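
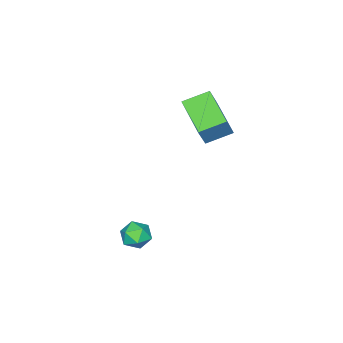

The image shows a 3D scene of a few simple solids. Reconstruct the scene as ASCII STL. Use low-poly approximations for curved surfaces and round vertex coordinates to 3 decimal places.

solid 
facet normal -0.504 -0.096 -0.858
outer loop
vertex -2.997 -0.994 1.69
vertex -1.994 0.692 0.913
vertex -1.973 -1.837 1.183
endloop
endfacet
facet normal -0.475 -0.799 0.368
outer loop
vertex -1.206 -1.692 2.487
vertex -2.997 -0.994 1.69
vertex -1.973 -1.837 1.183
endloop
endfacet
facet normal -0.505 -0.096 -0.858
outer loop
vertex -1.973 -1.837 1.183
vertex -1.994 0.692 0.913
vertex -0.97 -0.152 0.405
endloop
endfacet
facet normal 0.721 -0.594 -0.358
outer loop
vertex -0.97 -0.152 0.405
vertex -1.206 -1.692 2.487
vertex -1.973 -1.837 1.183
endloop
endfacet
facet normal -0.721 0.594 0.358
outer loop
vertex -2.997 -0.994 1.69
vertex -1.227 0.837 2.217
vertex -1.994 0.692 0.913
endloop
endfacet
facet normal -0.475 -0.799 0.369
outer loop
vertex -2.23 -0.848 2.995
vertex -2.997 -0.994 1.69
vertex -1.206 -1.692 2.487
endloop
endfacet
facet normal -0.721 0.594 0.357
outer loop
vertex -2.23 -0.848 2.995
vertex -1.227 0.837 2.217
vertex -2.997 -0.994 1.69
endloop
endfacet
facet normal 0.476 0.799 -0.369
outer loop
vertex -1.994 0.692 0.913
vertex -1.227 0.837 2.217
vertex -0.97 -0.152 0.405
endloop
endfacet
facet normal 0.721 -0.594 -0.357
outer loop
vertex -0.203 -0.006 1.71
vertex -1.206 -1.692 2.487
vertex -0.97 -0.152 0.405
endloop
endfacet
facet normal 0.475 0.799 -0.369
outer loop
vertex -0.97 -0.152 0.405
vertex -1.227 0.837 2.217
vertex -0.203 -0.006 1.71
endloop
endfacet
facet normal 0.504 0.095 0.858
outer loop
vertex -0.203 -0.006 1.71
vertex -2.23 -0.848 2.995
vertex -1.206 -1.692 2.487
endloop
endfacet
facet normal 0.504 0.096 0.858
outer loop
vertex -1.227 0.837 2.217
vertex -2.23 -0.848 2.995
vertex -0.203 -0.006 1.71
endloop
endfacet
facet normal -0.986 -0.107 -0.127
outer loop
vertex 3.332 -0.221 -3.419
vertex 3.353 -0.903 -3.004
vertex 3.229 -0.21 -2.627
endloop
endfacet
facet normal -0.805 0.583 -0.113
outer loop
vertex 3.332 -0.221 -3.419
vertex 3.229 -0.21 -2.627
vertex 3.682 0.347 -2.979
endloop
endfacet
facet normal -0.332 0.697 -0.636
outer loop
vertex 3.332 -0.221 -3.419
vertex 3.682 0.347 -2.979
vertex 4.085 -0.003 -3.573
endloop
endfacet
facet normal -0.221 0.078 -0.972
outer loop
vertex 3.332 -0.221 -3.419
vertex 4.085 -0.003 -3.573
vertex 3.882 -0.775 -3.589
endloop
endfacet
facet normal -0.626 -0.419 -0.658
outer loop
vertex 3.332 -0.221 -3.419
vertex 3.882 -0.775 -3.589
vertex 3.353 -0.903 -3.004
endloop
endfacet
facet normal -0.481 0.713 0.509
outer loop
vertex 3.682 0.347 -2.979
vertex 3.229 -0.21 -2.627
vertex 3.918 0.015 -2.291
endloop
endfacet
facet normal -0.775 -0.403 0.487
outer loop
vertex 3.229 -0.21 -2.627
vertex 3.353 -0.903 -3.004
vertex 3.715 -0.757 -2.307
endloop
endfacet
facet normal -0.192 -0.908 -0.372
outer loop
vertex 3.353 -0.903 -3.004
vertex 3.882 -0.775 -3.589
vertex 4.118 -1.107 -2.901
endloop
endfacet
facet normal 0.463 -0.104 -0.880
outer loop
vertex 3.882 -0.775 -3.589
vertex 4.085 -0.003 -3.573
vertex 4.571 -0.55 -3.253
endloop
endfacet
facet normal 0.285 0.898 -0.336
outer loop
vertex 4.085 -0.003 -3.573
vertex 3.682 0.347 -2.979
vertex 4.447 0.143 -2.876
endloop
endfacet
facet normal 0.221 -0.078 0.972
outer loop
vertex 4.468 -0.539 -2.461
vertex 3.918 0.015 -2.291
vertex 3.715 -0.757 -2.307
endloop
endfacet
facet normal 0.332 -0.697 0.636
outer loop
vertex 4.468 -0.539 -2.461
vertex 3.715 -0.757 -2.307
vertex 4.118 -1.107 -2.901
endloop
endfacet
facet normal 0.805 -0.583 0.113
outer loop
vertex 4.468 -0.539 -2.461
vertex 4.118 -1.107 -2.901
vertex 4.571 -0.55 -3.253
endloop
endfacet
facet normal 0.986 0.107 0.127
outer loop
vertex 4.468 -0.539 -2.461
vertex 4.571 -0.55 -3.253
vertex 4.447 0.143 -2.876
endloop
endfacet
facet normal 0.626 0.419 0.658
outer loop
vertex 4.468 -0.539 -2.461
vertex 4.447 0.143 -2.876
vertex 3.918 0.015 -2.291
endloop
endfacet
facet normal -0.463 0.104 0.880
outer loop
vertex 3.715 -0.757 -2.307
vertex 3.918 0.015 -2.291
vertex 3.229 -0.21 -2.627
endloop
endfacet
facet normal -0.285 -0.898 0.336
outer loop
vertex 4.118 -1.107 -2.901
vertex 3.715 -0.757 -2.307
vertex 3.353 -0.903 -3.004
endloop
endfacet
facet normal 0.481 -0.713 -0.509
outer loop
vertex 4.571 -0.55 -3.253
vertex 4.118 -1.107 -2.901
vertex 3.882 -0.775 -3.589
endloop
endfacet
facet normal 0.775 0.403 -0.487
outer loop
vertex 4.447 0.143 -2.876
vertex 4.571 -0.55 -3.253
vertex 4.085 -0.003 -3.573
endloop
endfacet
facet normal 0.192 0.908 0.372
outer loop
vertex 3.918 0.015 -2.291
vertex 4.447 0.143 -2.876
vertex 3.682 0.347 -2.979
endloop
endfacet

endsolid


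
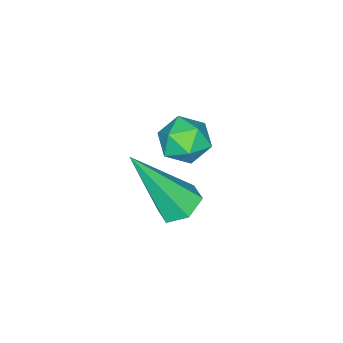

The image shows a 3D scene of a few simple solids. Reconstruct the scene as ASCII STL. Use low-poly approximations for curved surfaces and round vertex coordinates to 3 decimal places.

solid 
facet normal -0.585 0.074 0.808
outer loop
vertex 0.031 -1.63 -1.224
vertex 0.38 -2.081 -0.93
vertex 0.54 -1.462 -0.871
endloop
endfacet
facet normal -0.550 0.696 0.461
outer loop
vertex 0.031 -1.63 -1.224
vertex 0.54 -1.462 -0.871
vertex 0.431 -1.175 -1.434
endloop
endfacet
facet normal -0.780 0.591 -0.205
outer loop
vertex 0.031 -1.63 -1.224
vertex 0.431 -1.175 -1.434
vertex 0.204 -1.616 -1.841
endloop
endfacet
facet normal -0.958 -0.097 -0.271
outer loop
vertex 0.031 -1.63 -1.224
vertex 0.204 -1.616 -1.841
vertex 0.173 -2.176 -1.53
endloop
endfacet
facet normal -0.837 -0.417 0.355
outer loop
vertex 0.031 -1.63 -1.224
vertex 0.173 -2.176 -1.53
vertex 0.38 -2.081 -0.93
endloop
endfacet
facet normal 0.135 0.893 0.429
outer loop
vertex 0.431 -1.175 -1.434
vertex 0.54 -1.462 -0.871
vertex 1.027 -1.344 -1.27
endloop
endfacet
facet normal 0.080 -0.115 0.990
outer loop
vertex 0.54 -1.462 -0.871
vertex 0.38 -2.081 -0.93
vertex 0.996 -1.904 -0.959
endloop
endfacet
facet normal -0.328 -0.909 0.257
outer loop
vertex 0.38 -2.081 -0.93
vertex 0.173 -2.176 -1.53
vertex 0.769 -2.345 -1.366
endloop
endfacet
facet normal -0.525 -0.391 -0.756
outer loop
vertex 0.173 -2.176 -1.53
vertex 0.204 -1.616 -1.841
vertex 0.66 -2.058 -1.929
endloop
endfacet
facet normal -0.238 0.722 -0.650
outer loop
vertex 0.204 -1.616 -1.841
vertex 0.431 -1.175 -1.434
vertex 0.82 -1.439 -1.87
endloop
endfacet
facet normal 0.958 0.097 0.271
outer loop
vertex 1.169 -1.89 -1.576
vertex 1.027 -1.344 -1.27
vertex 0.996 -1.904 -0.959
endloop
endfacet
facet normal 0.780 -0.591 0.205
outer loop
vertex 1.169 -1.89 -1.576
vertex 0.996 -1.904 -0.959
vertex 0.769 -2.345 -1.366
endloop
endfacet
facet normal 0.550 -0.696 -0.461
outer loop
vertex 1.169 -1.89 -1.576
vertex 0.769 -2.345 -1.366
vertex 0.66 -2.058 -1.929
endloop
endfacet
facet normal 0.585 -0.074 -0.808
outer loop
vertex 1.169 -1.89 -1.576
vertex 0.66 -2.058 -1.929
vertex 0.82 -1.439 -1.87
endloop
endfacet
facet normal 0.837 0.417 -0.355
outer loop
vertex 1.169 -1.89 -1.576
vertex 0.82 -1.439 -1.87
vertex 1.027 -1.344 -1.27
endloop
endfacet
facet normal 0.525 0.391 0.756
outer loop
vertex 0.996 -1.904 -0.959
vertex 1.027 -1.344 -1.27
vertex 0.54 -1.462 -0.871
endloop
endfacet
facet normal 0.238 -0.722 0.650
outer loop
vertex 0.769 -2.345 -1.366
vertex 0.996 -1.904 -0.959
vertex 0.38 -2.081 -0.93
endloop
endfacet
facet normal -0.135 -0.893 -0.429
outer loop
vertex 0.66 -2.058 -1.929
vertex 0.769 -2.345 -1.366
vertex 0.173 -2.176 -1.53
endloop
endfacet
facet normal -0.080 0.115 -0.990
outer loop
vertex 0.82 -1.439 -1.87
vertex 0.66 -2.058 -1.929
vertex 0.204 -1.616 -1.841
endloop
endfacet
facet normal 0.328 0.909 -0.257
outer loop
vertex 1.027 -1.344 -1.27
vertex 0.82 -1.439 -1.87
vertex 0.431 -1.175 -1.434
endloop
endfacet
facet normal -0.291 0.437 -0.851
outer loop
vertex 0.722 -1.555 -4.074
vertex 0.386 -2.024 -4.2
vertex 0.161 -1.574 -3.892
endloop
endfacet
facet normal 0.173 0.770 0.614
outer loop
vertex 0.722 -1.555 -4.074
vertex 0.161 -1.574 -3.892
vertex 0.994 -2.936 -2.42
endloop
endfacet
facet normal -0.292 0.437 -0.851
outer loop
vertex 0.161 -1.574 -3.892
vertex 0.386 -2.024 -4.2
vertex -0.175 -2.042 -4.017
endloop
endfacet
facet normal -0.677 0.308 0.668
outer loop
vertex 0.161 -1.574 -3.892
vertex -0.175 -2.042 -4.017
vertex 0.994 -2.936 -2.42
endloop
endfacet
facet normal -0.292 0.436 -0.851
outer loop
vertex -0.175 -2.042 -4.017
vertex 0.386 -2.024 -4.2
vertex 0.05 -2.493 -4.325
endloop
endfacet
facet normal -0.783 -0.566 0.257
outer loop
vertex -0.175 -2.042 -4.017
vertex 0.05 -2.493 -4.325
vertex 0.994 -2.936 -2.42
endloop
endfacet
facet normal -0.291 0.436 -0.852
outer loop
vertex 0.05 -2.493 -4.325
vertex 0.386 -2.024 -4.2
vertex 0.611 -2.474 -4.507
endloop
endfacet
facet normal -0.035 -0.977 -0.210
outer loop
vertex 0.05 -2.493 -4.325
vertex 0.611 -2.474 -4.507
vertex 0.994 -2.936 -2.42
endloop
endfacet
facet normal -0.290 0.436 -0.852
outer loop
vertex 0.611 -2.474 -4.507
vertex 0.386 -2.024 -4.2
vertex 0.947 -2.006 -4.382
endloop
endfacet
facet normal 0.816 -0.515 -0.264
outer loop
vertex 0.611 -2.474 -4.507
vertex 0.947 -2.006 -4.382
vertex 0.994 -2.936 -2.42
endloop
endfacet
facet normal -0.290 0.437 -0.851
outer loop
vertex 0.947 -2.006 -4.382
vertex 0.386 -2.024 -4.2
vertex 0.722 -1.555 -4.074
endloop
endfacet
facet normal 0.922 0.359 0.148
outer loop
vertex 0.947 -2.006 -4.382
vertex 0.722 -1.555 -4.074
vertex 0.994 -2.936 -2.42
endloop
endfacet

endsolid


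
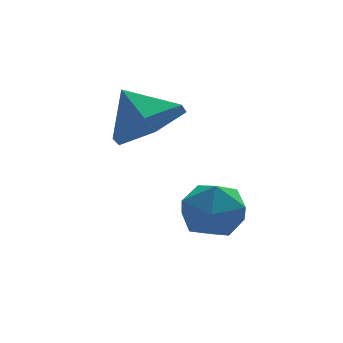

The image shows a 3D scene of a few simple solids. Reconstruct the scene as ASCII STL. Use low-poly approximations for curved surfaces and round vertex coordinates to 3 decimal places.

solid 
facet normal 0.367 -0.651 -0.664
outer loop
vertex 2.195 1.742 1.267
vertex 1.665 2.075 0.648
vertex 2.47 2.41 0.764
endloop
endfacet
facet normal 0.497 0.382 0.779
outer loop
vertex 2.195 1.742 1.267
vertex 2.47 2.41 0.764
vertex 1.275 2.765 1.352
endloop
endfacet
facet normal 0.367 -0.652 -0.664
outer loop
vertex 2.47 2.41 0.764
vertex 1.665 2.075 0.648
vertex 1.94 2.742 0.145
endloop
endfacet
facet normal 0.361 0.915 0.181
outer loop
vertex 2.47 2.41 0.764
vertex 1.94 2.742 0.145
vertex 1.275 2.765 1.352
endloop
endfacet
facet normal 0.366 -0.652 -0.664
outer loop
vertex 1.94 2.742 0.145
vertex 1.665 2.075 0.648
vertex 1.134 2.407 0.029
endloop
endfacet
facet normal -0.349 0.913 -0.210
outer loop
vertex 1.94 2.742 0.145
vertex 1.134 2.407 0.029
vertex 1.275 2.765 1.352
endloop
endfacet
facet normal 0.367 -0.651 -0.664
outer loop
vertex 1.134 2.407 0.029
vertex 1.665 2.075 0.648
vertex 0.859 1.739 0.532
endloop
endfacet
facet normal -0.926 0.378 -0.004
outer loop
vertex 1.134 2.407 0.029
vertex 0.859 1.739 0.532
vertex 1.275 2.765 1.352
endloop
endfacet
facet normal 0.367 -0.652 -0.664
outer loop
vertex 0.859 1.739 0.532
vertex 1.665 2.075 0.648
vertex 1.389 1.407 1.151
endloop
endfacet
facet normal -0.790 -0.154 0.594
outer loop
vertex 0.859 1.739 0.532
vertex 1.389 1.407 1.151
vertex 1.275 2.765 1.352
endloop
endfacet
facet normal 0.366 -0.652 -0.664
outer loop
vertex 1.389 1.407 1.151
vertex 1.665 2.075 0.648
vertex 2.195 1.742 1.267
endloop
endfacet
facet normal -0.078 -0.152 0.985
outer loop
vertex 1.389 1.407 1.151
vertex 2.195 1.742 1.267
vertex 1.275 2.765 1.352
endloop
endfacet
facet normal 0.255 0.432 0.865
outer loop
vertex 2.399 1.31 -0.7
vertex 2.565 0.65 -0.419
vertex 3.081 1.042 -0.767
endloop
endfacet
facet normal 0.374 0.872 0.315
outer loop
vertex 2.399 1.31 -0.7
vertex 3.081 1.042 -0.767
vertex 2.763 1.384 -1.336
endloop
endfacet
facet normal -0.244 0.969 -0.027
outer loop
vertex 2.399 1.31 -0.7
vertex 2.763 1.384 -1.336
vertex 2.049 1.204 -1.339
endloop
endfacet
facet normal -0.746 0.588 0.311
outer loop
vertex 2.399 1.31 -0.7
vertex 2.049 1.204 -1.339
vertex 1.927 0.75 -0.773
endloop
endfacet
facet normal -0.438 0.257 0.862
outer loop
vertex 2.399 1.31 -0.7
vertex 1.927 0.75 -0.773
vertex 2.565 0.65 -0.419
endloop
endfacet
facet normal 0.826 0.548 -0.132
outer loop
vertex 2.763 1.384 -1.336
vertex 3.081 1.042 -0.767
vertex 3.153 0.77 -1.447
endloop
endfacet
facet normal 0.634 -0.162 0.756
outer loop
vertex 3.081 1.042 -0.767
vertex 2.565 0.65 -0.419
vertex 3.031 0.316 -0.881
endloop
endfacet
facet normal -0.487 -0.445 0.752
outer loop
vertex 2.565 0.65 -0.419
vertex 1.927 0.75 -0.773
vertex 2.317 0.136 -0.884
endloop
endfacet
facet normal -0.986 0.090 -0.140
outer loop
vertex 1.927 0.75 -0.773
vertex 2.049 1.204 -1.339
vertex 1.999 0.478 -1.453
endloop
endfacet
facet normal -0.175 0.706 -0.687
outer loop
vertex 2.049 1.204 -1.339
vertex 2.763 1.384 -1.336
vertex 2.515 0.87 -1.801
endloop
endfacet
facet normal 0.746 -0.588 -0.311
outer loop
vertex 2.681 0.21 -1.52
vertex 3.153 0.77 -1.447
vertex 3.031 0.316 -0.881
endloop
endfacet
facet normal 0.244 -0.969 0.027
outer loop
vertex 2.681 0.21 -1.52
vertex 3.031 0.316 -0.881
vertex 2.317 0.136 -0.884
endloop
endfacet
facet normal -0.374 -0.872 -0.315
outer loop
vertex 2.681 0.21 -1.52
vertex 2.317 0.136 -0.884
vertex 1.999 0.478 -1.453
endloop
endfacet
facet normal -0.255 -0.432 -0.865
outer loop
vertex 2.681 0.21 -1.52
vertex 1.999 0.478 -1.453
vertex 2.515 0.87 -1.801
endloop
endfacet
facet normal 0.438 -0.257 -0.862
outer loop
vertex 2.681 0.21 -1.52
vertex 2.515 0.87 -1.801
vertex 3.153 0.77 -1.447
endloop
endfacet
facet normal 0.986 -0.090 0.140
outer loop
vertex 3.031 0.316 -0.881
vertex 3.153 0.77 -1.447
vertex 3.081 1.042 -0.767
endloop
endfacet
facet normal 0.175 -0.706 0.687
outer loop
vertex 2.317 0.136 -0.884
vertex 3.031 0.316 -0.881
vertex 2.565 0.65 -0.419
endloop
endfacet
facet normal -0.826 -0.548 0.132
outer loop
vertex 1.999 0.478 -1.453
vertex 2.317 0.136 -0.884
vertex 1.927 0.75 -0.773
endloop
endfacet
facet normal -0.634 0.162 -0.756
outer loop
vertex 2.515 0.87 -1.801
vertex 1.999 0.478 -1.453
vertex 2.049 1.204 -1.339
endloop
endfacet
facet normal 0.487 0.445 -0.752
outer loop
vertex 3.153 0.77 -1.447
vertex 2.515 0.87 -1.801
vertex 2.763 1.384 -1.336
endloop
endfacet

endsolid


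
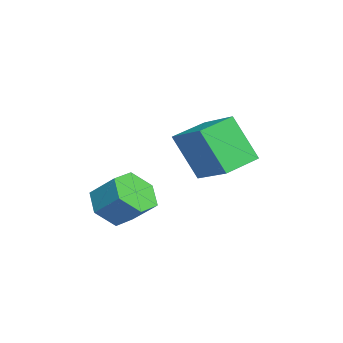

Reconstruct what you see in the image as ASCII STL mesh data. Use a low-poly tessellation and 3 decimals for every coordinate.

solid 
facet normal -0.372 -0.648 -0.665
outer loop
vertex 3.688 -0.687 1.578
vertex 2.862 -0.161 1.528
vertex 3.606 0.035 0.92
endloop
endfacet
facet normal 0.924 -0.194 -0.328
outer loop
vertex 3.688 -0.687 1.578
vertex 3.606 0.035 0.92
vertex 4.183 0.175 2.462
endloop
endfacet
facet normal 0.924 -0.194 -0.328
outer loop
vertex 4.183 0.175 2.462
vertex 3.606 0.035 0.92
vertex 4.101 0.897 1.804
endloop
endfacet
facet normal 0.373 0.648 0.664
outer loop
vertex 4.183 0.175 2.462
vertex 4.101 0.897 1.804
vertex 3.358 0.701 2.412
endloop
endfacet
facet normal -0.372 -0.648 -0.665
outer loop
vertex 3.606 0.035 0.92
vertex 2.862 -0.161 1.528
vertex 2.78 0.561 0.87
endloop
endfacet
facet normal 0.390 0.541 -0.745
outer loop
vertex 3.606 0.035 0.92
vertex 2.78 0.561 0.87
vertex 4.101 0.897 1.804
endloop
endfacet
facet normal 0.390 0.541 -0.745
outer loop
vertex 4.101 0.897 1.804
vertex 2.78 0.561 0.87
vertex 3.275 1.423 1.754
endloop
endfacet
facet normal 0.373 0.648 0.664
outer loop
vertex 4.101 0.897 1.804
vertex 3.275 1.423 1.754
vertex 3.358 0.701 2.412
endloop
endfacet
facet normal -0.373 -0.648 -0.664
outer loop
vertex 2.78 0.561 0.87
vertex 2.862 -0.161 1.528
vertex 2.037 0.365 1.478
endloop
endfacet
facet normal -0.535 0.735 -0.417
outer loop
vertex 2.78 0.561 0.87
vertex 2.037 0.365 1.478
vertex 3.275 1.423 1.754
endloop
endfacet
facet normal -0.535 0.735 -0.417
outer loop
vertex 3.275 1.423 1.754
vertex 2.037 0.365 1.478
vertex 2.532 1.227 2.362
endloop
endfacet
facet normal 0.373 0.648 0.664
outer loop
vertex 3.275 1.423 1.754
vertex 2.532 1.227 2.362
vertex 3.358 0.701 2.412
endloop
endfacet
facet normal -0.373 -0.648 -0.664
outer loop
vertex 2.037 0.365 1.478
vertex 2.862 -0.161 1.528
vertex 2.119 -0.357 2.136
endloop
endfacet
facet normal -0.924 0.194 0.328
outer loop
vertex 2.037 0.365 1.478
vertex 2.119 -0.357 2.136
vertex 2.532 1.227 2.362
endloop
endfacet
facet normal -0.924 0.194 0.328
outer loop
vertex 2.532 1.227 2.362
vertex 2.119 -0.357 2.136
vertex 2.614 0.505 3.02
endloop
endfacet
facet normal 0.372 0.648 0.665
outer loop
vertex 2.532 1.227 2.362
vertex 2.614 0.505 3.02
vertex 3.358 0.701 2.412
endloop
endfacet
facet normal -0.373 -0.648 -0.664
outer loop
vertex 2.119 -0.357 2.136
vertex 2.862 -0.161 1.528
vertex 2.945 -0.883 2.186
endloop
endfacet
facet normal -0.390 -0.541 0.745
outer loop
vertex 2.119 -0.357 2.136
vertex 2.945 -0.883 2.186
vertex 2.614 0.505 3.02
endloop
endfacet
facet normal -0.390 -0.541 0.745
outer loop
vertex 2.614 0.505 3.02
vertex 2.945 -0.883 2.186
vertex 3.44 -0.021 3.07
endloop
endfacet
facet normal 0.372 0.648 0.665
outer loop
vertex 2.614 0.505 3.02
vertex 3.44 -0.021 3.07
vertex 3.358 0.701 2.412
endloop
endfacet
facet normal -0.373 -0.648 -0.664
outer loop
vertex 2.945 -0.883 2.186
vertex 2.862 -0.161 1.528
vertex 3.688 -0.687 1.578
endloop
endfacet
facet normal 0.535 -0.735 0.417
outer loop
vertex 2.945 -0.883 2.186
vertex 3.688 -0.687 1.578
vertex 3.44 -0.021 3.07
endloop
endfacet
facet normal 0.535 -0.735 0.417
outer loop
vertex 3.44 -0.021 3.07
vertex 3.688 -0.687 1.578
vertex 4.183 0.175 2.462
endloop
endfacet
facet normal 0.373 0.648 0.664
outer loop
vertex 3.44 -0.021 3.07
vertex 4.183 0.175 2.462
vertex 3.358 0.701 2.412
endloop
endfacet
facet normal -0.649 0.732 0.209
outer loop
vertex -1.616 2.973 3.795
vertex -0.225 3.97 4.62
vertex -1.173 3.899 1.929
endloop
endfacet
facet normal -0.732 -0.525 -0.434
outer loop
vertex -0.155 2.75 1.6
vertex -1.616 2.973 3.795
vertex -1.173 3.899 1.929
endloop
endfacet
facet normal -0.649 0.732 0.209
outer loop
vertex -1.173 3.899 1.929
vertex -0.225 3.97 4.62
vertex 0.218 4.896 2.754
endloop
endfacet
facet normal 0.208 0.435 -0.876
outer loop
vertex 0.218 4.896 2.754
vertex -0.155 2.75 1.6
vertex -1.173 3.899 1.929
endloop
endfacet
facet normal -0.208 -0.435 0.876
outer loop
vertex -1.616 2.973 3.795
vertex 0.793 2.821 4.291
vertex -0.225 3.97 4.62
endloop
endfacet
facet normal -0.732 -0.525 -0.434
outer loop
vertex -0.598 1.824 3.466
vertex -1.616 2.973 3.795
vertex -0.155 2.75 1.6
endloop
endfacet
facet normal -0.208 -0.435 0.876
outer loop
vertex -0.598 1.824 3.466
vertex 0.793 2.821 4.291
vertex -1.616 2.973 3.795
endloop
endfacet
facet normal 0.732 0.525 0.434
outer loop
vertex -0.225 3.97 4.62
vertex 0.793 2.821 4.291
vertex 0.218 4.896 2.754
endloop
endfacet
facet normal 0.208 0.435 -0.876
outer loop
vertex 1.236 3.747 2.425
vertex -0.155 2.75 1.6
vertex 0.218 4.896 2.754
endloop
endfacet
facet normal 0.732 0.525 0.434
outer loop
vertex 0.218 4.896 2.754
vertex 0.793 2.821 4.291
vertex 1.236 3.747 2.425
endloop
endfacet
facet normal 0.649 -0.732 -0.209
outer loop
vertex 1.236 3.747 2.425
vertex -0.598 1.824 3.466
vertex -0.155 2.75 1.6
endloop
endfacet
facet normal 0.649 -0.732 -0.209
outer loop
vertex 0.793 2.821 4.291
vertex -0.598 1.824 3.466
vertex 1.236 3.747 2.425
endloop
endfacet

endsolid


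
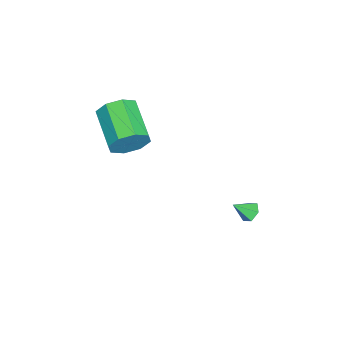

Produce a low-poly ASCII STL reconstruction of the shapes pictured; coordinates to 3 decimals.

solid 
facet normal -0.290 0.690 -0.664
outer loop
vertex 2.917 3.511 -3.604
vertex 2.607 3.752 -3.218
vertex 3.131 3.906 -3.287
endloop
endfacet
facet normal 0.916 -0.367 -0.161
outer loop
vertex 2.917 3.511 -3.604
vertex 3.131 3.906 -3.287
vertex 2.913 3.028 -2.522
endloop
endfacet
facet normal -0.290 0.689 -0.665
outer loop
vertex 3.131 3.906 -3.287
vertex 2.607 3.752 -3.218
vertex 2.821 4.147 -2.902
endloop
endfacet
facet normal 0.824 0.242 0.512
outer loop
vertex 3.131 3.906 -3.287
vertex 2.821 4.147 -2.902
vertex 2.913 3.028 -2.522
endloop
endfacet
facet normal -0.290 0.689 -0.664
outer loop
vertex 2.821 4.147 -2.902
vertex 2.607 3.752 -3.218
vertex 2.298 3.993 -2.833
endloop
endfacet
facet normal 0.029 0.324 0.946
outer loop
vertex 2.821 4.147 -2.902
vertex 2.298 3.993 -2.833
vertex 2.913 3.028 -2.522
endloop
endfacet
facet normal -0.290 0.689 -0.664
outer loop
vertex 2.298 3.993 -2.833
vertex 2.607 3.752 -3.218
vertex 2.084 3.597 -3.15
endloop
endfacet
facet normal -0.676 -0.202 0.709
outer loop
vertex 2.298 3.993 -2.833
vertex 2.084 3.597 -3.15
vertex 2.913 3.028 -2.522
endloop
endfacet
facet normal -0.290 0.688 -0.665
outer loop
vertex 2.084 3.597 -3.15
vertex 2.607 3.752 -3.218
vertex 2.394 3.356 -3.535
endloop
endfacet
facet normal -0.584 -0.811 0.037
outer loop
vertex 2.084 3.597 -3.15
vertex 2.394 3.356 -3.535
vertex 2.913 3.028 -2.522
endloop
endfacet
facet normal -0.292 0.688 -0.664
outer loop
vertex 2.394 3.356 -3.535
vertex 2.607 3.752 -3.218
vertex 2.917 3.511 -3.604
endloop
endfacet
facet normal 0.212 -0.893 -0.398
outer loop
vertex 2.394 3.356 -3.535
vertex 2.917 3.511 -3.604
vertex 2.913 3.028 -2.522
endloop
endfacet
facet normal 0.813 0.483 -0.325
outer loop
vertex 4.531 -1.571 2.759
vertex 4.031 -1.232 2.012
vertex 4.207 -0.928 2.905
endloop
endfacet
facet normal 0.380 -0.018 0.925
outer loop
vertex 4.531 -1.571 2.759
vertex 4.207 -0.928 2.905
vertex 2.888 -2.547 3.415
endloop
endfacet
facet normal 0.381 -0.019 0.925
outer loop
vertex 2.888 -2.547 3.415
vertex 4.207 -0.928 2.905
vertex 2.565 -1.904 3.561
endloop
endfacet
facet normal -0.814 -0.482 0.325
outer loop
vertex 2.888 -2.547 3.415
vertex 2.565 -1.904 3.561
vertex 2.389 -2.208 2.668
endloop
endfacet
facet normal 0.813 0.483 -0.325
outer loop
vertex 4.207 -0.928 2.905
vertex 4.031 -1.232 2.012
vertex 3.781 -0.463 2.529
endloop
endfacet
facet normal -0.042 0.605 0.795
outer loop
vertex 4.207 -0.928 2.905
vertex 3.781 -0.463 2.529
vertex 2.565 -1.904 3.561
endloop
endfacet
facet normal -0.042 0.605 0.795
outer loop
vertex 2.565 -1.904 3.561
vertex 3.781 -0.463 2.529
vertex 2.138 -1.439 3.185
endloop
endfacet
facet normal -0.813 -0.484 0.325
outer loop
vertex 2.565 -1.904 3.561
vertex 2.138 -1.439 3.185
vertex 2.389 -2.208 2.668
endloop
endfacet
facet normal 0.813 0.483 -0.325
outer loop
vertex 3.781 -0.463 2.529
vertex 4.031 -1.232 2.012
vertex 3.501 -0.449 1.85
endloop
endfacet
facet normal -0.440 0.875 0.200
outer loop
vertex 3.781 -0.463 2.529
vertex 3.501 -0.449 1.85
vertex 2.138 -1.439 3.185
endloop
endfacet
facet normal -0.440 0.875 0.199
outer loop
vertex 2.138 -1.439 3.185
vertex 3.501 -0.449 1.85
vertex 1.858 -1.425 2.505
endloop
endfacet
facet normal -0.813 -0.484 0.325
outer loop
vertex 2.138 -1.439 3.185
vertex 1.858 -1.425 2.505
vertex 2.389 -2.208 2.668
endloop
endfacet
facet normal 0.813 0.483 -0.324
outer loop
vertex 3.501 -0.449 1.85
vertex 4.031 -1.232 2.012
vertex 3.532 -0.893 1.265
endloop
endfacet
facet normal -0.580 0.634 -0.512
outer loop
vertex 3.501 -0.449 1.85
vertex 3.532 -0.893 1.265
vertex 1.858 -1.425 2.505
endloop
endfacet
facet normal -0.581 0.633 -0.512
outer loop
vertex 1.858 -1.425 2.505
vertex 3.532 -0.893 1.265
vertex 1.889 -1.869 1.921
endloop
endfacet
facet normal -0.813 -0.484 0.325
outer loop
vertex 1.858 -1.425 2.505
vertex 1.889 -1.869 1.921
vertex 2.389 -2.208 2.668
endloop
endfacet
facet normal 0.814 0.482 -0.325
outer loop
vertex 3.532 -0.893 1.265
vertex 4.031 -1.232 2.012
vertex 3.855 -1.536 1.119
endloop
endfacet
facet normal -0.380 0.019 -0.925
outer loop
vertex 3.532 -0.893 1.265
vertex 3.855 -1.536 1.119
vertex 1.889 -1.869 1.921
endloop
endfacet
facet normal -0.380 0.018 -0.925
outer loop
vertex 1.889 -1.869 1.921
vertex 3.855 -1.536 1.119
vertex 2.213 -2.512 1.775
endloop
endfacet
facet normal -0.813 -0.483 0.325
outer loop
vertex 1.889 -1.869 1.921
vertex 2.213 -2.512 1.775
vertex 2.389 -2.208 2.668
endloop
endfacet
facet normal 0.813 0.484 -0.325
outer loop
vertex 3.855 -1.536 1.119
vertex 4.031 -1.232 2.012
vertex 4.282 -2.001 1.495
endloop
endfacet
facet normal 0.042 -0.605 -0.795
outer loop
vertex 3.855 -1.536 1.119
vertex 4.282 -2.001 1.495
vertex 2.213 -2.512 1.775
endloop
endfacet
facet normal 0.042 -0.605 -0.795
outer loop
vertex 2.213 -2.512 1.775
vertex 4.282 -2.001 1.495
vertex 2.639 -2.977 2.151
endloop
endfacet
facet normal -0.813 -0.483 0.325
outer loop
vertex 2.213 -2.512 1.775
vertex 2.639 -2.977 2.151
vertex 2.389 -2.208 2.668
endloop
endfacet
facet normal 0.813 0.484 -0.325
outer loop
vertex 4.282 -2.001 1.495
vertex 4.031 -1.232 2.012
vertex 4.562 -2.015 2.175
endloop
endfacet
facet normal 0.440 -0.875 -0.199
outer loop
vertex 4.282 -2.001 1.495
vertex 4.562 -2.015 2.175
vertex 2.639 -2.977 2.151
endloop
endfacet
facet normal 0.440 -0.875 -0.200
outer loop
vertex 2.639 -2.977 2.151
vertex 4.562 -2.015 2.175
vertex 2.919 -2.991 2.83
endloop
endfacet
facet normal -0.813 -0.483 0.325
outer loop
vertex 2.639 -2.977 2.151
vertex 2.919 -2.991 2.83
vertex 2.389 -2.208 2.668
endloop
endfacet
facet normal 0.813 0.484 -0.325
outer loop
vertex 4.562 -2.015 2.175
vertex 4.031 -1.232 2.012
vertex 4.531 -1.571 2.759
endloop
endfacet
facet normal 0.580 -0.633 0.512
outer loop
vertex 4.562 -2.015 2.175
vertex 4.531 -1.571 2.759
vertex 2.919 -2.991 2.83
endloop
endfacet
facet normal 0.581 -0.633 0.512
outer loop
vertex 2.919 -2.991 2.83
vertex 4.531 -1.571 2.759
vertex 2.888 -2.547 3.415
endloop
endfacet
facet normal -0.813 -0.483 0.324
outer loop
vertex 2.919 -2.991 2.83
vertex 2.888 -2.547 3.415
vertex 2.389 -2.208 2.668
endloop
endfacet

endsolid


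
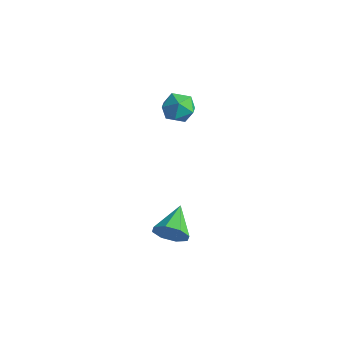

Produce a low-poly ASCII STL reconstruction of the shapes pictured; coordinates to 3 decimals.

solid 
facet normal 0.438 -0.836 -0.331
outer loop
vertex 1.885 -4.075 -1.673
vertex 1.373 -4.095 -2.301
vertex 2.101 -3.767 -2.165
endloop
endfacet
facet normal 0.549 0.578 0.603
outer loop
vertex 1.885 -4.075 -1.673
vertex 2.101 -3.767 -2.165
vertex 0.707 -2.825 -1.799
endloop
endfacet
facet normal 0.438 -0.836 -0.330
outer loop
vertex 2.101 -3.767 -2.165
vertex 1.373 -4.095 -2.301
vertex 1.892 -3.651 -2.737
endloop
endfacet
facet normal 0.554 0.832 -0.033
outer loop
vertex 2.101 -3.767 -2.165
vertex 1.892 -3.651 -2.737
vertex 0.707 -2.825 -1.799
endloop
endfacet
facet normal 0.438 -0.836 -0.331
outer loop
vertex 1.892 -3.651 -2.737
vertex 1.373 -4.095 -2.301
vertex 1.378 -3.795 -3.053
endloop
endfacet
facet normal 0.120 0.815 -0.567
outer loop
vertex 1.892 -3.651 -2.737
vertex 1.378 -3.795 -3.053
vertex 0.707 -2.825 -1.799
endloop
endfacet
facet normal 0.440 -0.835 -0.330
outer loop
vertex 1.378 -3.795 -3.053
vertex 1.373 -4.095 -2.301
vertex 0.862 -4.116 -2.929
endloop
endfacet
facet normal -0.498 0.537 -0.681
outer loop
vertex 1.378 -3.795 -3.053
vertex 0.862 -4.116 -2.929
vertex 0.707 -2.825 -1.799
endloop
endfacet
facet normal 0.439 -0.836 -0.330
outer loop
vertex 0.862 -4.116 -2.929
vertex 1.373 -4.095 -2.301
vertex 0.646 -4.424 -2.436
endloop
endfacet
facet normal -0.937 0.160 -0.311
outer loop
vertex 0.862 -4.116 -2.929
vertex 0.646 -4.424 -2.436
vertex 0.707 -2.825 -1.799
endloop
endfacet
facet normal 0.439 -0.836 -0.329
outer loop
vertex 0.646 -4.424 -2.436
vertex 1.373 -4.095 -2.301
vertex 0.855 -4.539 -1.865
endloop
endfacet
facet normal -0.941 -0.094 0.325
outer loop
vertex 0.646 -4.424 -2.436
vertex 0.855 -4.539 -1.865
vertex 0.707 -2.825 -1.799
endloop
endfacet
facet normal 0.438 -0.836 -0.331
outer loop
vertex 0.855 -4.539 -1.865
vertex 1.373 -4.095 -2.301
vertex 1.369 -4.395 -1.548
endloop
endfacet
facet normal -0.508 -0.077 0.858
outer loop
vertex 0.855 -4.539 -1.865
vertex 1.369 -4.395 -1.548
vertex 0.707 -2.825 -1.799
endloop
endfacet
facet normal 0.438 -0.836 -0.331
outer loop
vertex 1.369 -4.395 -1.548
vertex 1.373 -4.095 -2.301
vertex 1.885 -4.075 -1.673
endloop
endfacet
facet normal 0.110 0.202 0.973
outer loop
vertex 1.369 -4.395 -1.548
vertex 1.885 -4.075 -1.673
vertex 0.707 -2.825 -1.799
endloop
endfacet
facet normal -0.808 0.456 -0.374
outer loop
vertex -4.205 2.121 -2.105
vertex -4.698 1.731 -1.515
vertex -4.345 2.498 -1.342
endloop
endfacet
facet normal -0.224 0.857 -0.464
outer loop
vertex -4.205 2.121 -2.105
vertex -4.345 2.498 -1.342
vertex -3.558 2.514 -1.692
endloop
endfacet
facet normal 0.248 0.477 -0.843
outer loop
vertex -4.205 2.121 -2.105
vertex -3.558 2.514 -1.692
vertex -3.424 1.757 -2.081
endloop
endfacet
facet normal -0.044 -0.159 -0.986
outer loop
vertex -4.205 2.121 -2.105
vertex -3.424 1.757 -2.081
vertex -4.129 1.273 -1.972
endloop
endfacet
facet normal -0.697 -0.172 -0.696
outer loop
vertex -4.205 2.121 -2.105
vertex -4.129 1.273 -1.972
vertex -4.698 1.731 -1.515
endloop
endfacet
facet normal 0.059 0.982 0.178
outer loop
vertex -3.558 2.514 -1.692
vertex -4.345 2.498 -1.342
vertex -3.651 2.367 -0.848
endloop
endfacet
facet normal -0.885 0.334 0.325
outer loop
vertex -4.345 2.498 -1.342
vertex -4.698 1.731 -1.515
vertex -4.356 1.883 -0.739
endloop
endfacet
facet normal -0.706 -0.681 -0.196
outer loop
vertex -4.698 1.731 -1.515
vertex -4.129 1.273 -1.972
vertex -4.222 1.126 -1.128
endloop
endfacet
facet normal 0.350 -0.659 -0.666
outer loop
vertex -4.129 1.273 -1.972
vertex -3.424 1.757 -2.081
vertex -3.435 1.142 -1.478
endloop
endfacet
facet normal 0.822 0.369 -0.434
outer loop
vertex -3.424 1.757 -2.081
vertex -3.558 2.514 -1.692
vertex -3.082 1.909 -1.305
endloop
endfacet
facet normal 0.044 0.159 0.986
outer loop
vertex -3.575 1.519 -0.715
vertex -3.651 2.367 -0.848
vertex -4.356 1.883 -0.739
endloop
endfacet
facet normal -0.248 -0.477 0.843
outer loop
vertex -3.575 1.519 -0.715
vertex -4.356 1.883 -0.739
vertex -4.222 1.126 -1.128
endloop
endfacet
facet normal 0.224 -0.857 0.464
outer loop
vertex -3.575 1.519 -0.715
vertex -4.222 1.126 -1.128
vertex -3.435 1.142 -1.478
endloop
endfacet
facet normal 0.808 -0.456 0.374
outer loop
vertex -3.575 1.519 -0.715
vertex -3.435 1.142 -1.478
vertex -3.082 1.909 -1.305
endloop
endfacet
facet normal 0.697 0.172 0.696
outer loop
vertex -3.575 1.519 -0.715
vertex -3.082 1.909 -1.305
vertex -3.651 2.367 -0.848
endloop
endfacet
facet normal -0.350 0.659 0.666
outer loop
vertex -4.356 1.883 -0.739
vertex -3.651 2.367 -0.848
vertex -4.345 2.498 -1.342
endloop
endfacet
facet normal -0.822 -0.369 0.434
outer loop
vertex -4.222 1.126 -1.128
vertex -4.356 1.883 -0.739
vertex -4.698 1.731 -1.515
endloop
endfacet
facet normal -0.059 -0.982 -0.178
outer loop
vertex -3.435 1.142 -1.478
vertex -4.222 1.126 -1.128
vertex -4.129 1.273 -1.972
endloop
endfacet
facet normal 0.885 -0.334 -0.325
outer loop
vertex -3.082 1.909 -1.305
vertex -3.435 1.142 -1.478
vertex -3.424 1.757 -2.081
endloop
endfacet
facet normal 0.706 0.681 0.196
outer loop
vertex -3.651 2.367 -0.848
vertex -3.082 1.909 -1.305
vertex -3.558 2.514 -1.692
endloop
endfacet

endsolid


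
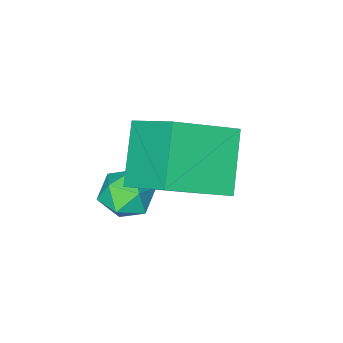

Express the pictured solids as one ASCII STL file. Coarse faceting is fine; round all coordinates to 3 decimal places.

solid 
facet normal -0.965 0.040 -0.260
outer loop
vertex -1.7 1.985 -1.007
vertex -1.898 1.418 -0.359
vertex -1.904 2.287 -0.203
endloop
endfacet
facet normal -0.636 0.655 -0.408
outer loop
vertex -1.7 1.985 -1.007
vertex -1.904 2.287 -0.203
vertex -1.239 2.651 -0.656
endloop
endfacet
facet normal -0.095 0.515 -0.852
outer loop
vertex -1.7 1.985 -1.007
vertex -1.239 2.651 -0.656
vertex -0.822 2.006 -1.092
endloop
endfacet
facet normal -0.090 -0.187 -0.978
outer loop
vertex -1.7 1.985 -1.007
vertex -0.822 2.006 -1.092
vertex -1.229 1.244 -0.909
endloop
endfacet
facet normal -0.628 -0.480 -0.612
outer loop
vertex -1.7 1.985 -1.007
vertex -1.229 1.244 -0.909
vertex -1.898 1.418 -0.359
endloop
endfacet
facet normal -0.362 0.910 0.200
outer loop
vertex -1.239 2.651 -0.656
vertex -1.904 2.287 -0.203
vertex -1.151 2.496 0.209
endloop
endfacet
facet normal -0.894 -0.085 0.440
outer loop
vertex -1.904 2.287 -0.203
vertex -1.898 1.418 -0.359
vertex -1.558 1.734 0.392
endloop
endfacet
facet normal -0.349 -0.928 -0.131
outer loop
vertex -1.898 1.418 -0.359
vertex -1.229 1.244 -0.909
vertex -1.141 1.089 -0.044
endloop
endfacet
facet normal 0.521 -0.452 -0.724
outer loop
vertex -1.229 1.244 -0.909
vertex -0.822 2.006 -1.092
vertex -0.476 1.453 -0.497
endloop
endfacet
facet normal 0.513 0.683 -0.520
outer loop
vertex -0.822 2.006 -1.092
vertex -1.239 2.651 -0.656
vertex -0.482 2.322 -0.341
endloop
endfacet
facet normal 0.090 0.187 0.978
outer loop
vertex -0.68 1.755 0.307
vertex -1.151 2.496 0.209
vertex -1.558 1.734 0.392
endloop
endfacet
facet normal 0.095 -0.515 0.852
outer loop
vertex -0.68 1.755 0.307
vertex -1.558 1.734 0.392
vertex -1.141 1.089 -0.044
endloop
endfacet
facet normal 0.636 -0.655 0.408
outer loop
vertex -0.68 1.755 0.307
vertex -1.141 1.089 -0.044
vertex -0.476 1.453 -0.497
endloop
endfacet
facet normal 0.965 -0.040 0.260
outer loop
vertex -0.68 1.755 0.307
vertex -0.476 1.453 -0.497
vertex -0.482 2.322 -0.341
endloop
endfacet
facet normal 0.628 0.480 0.612
outer loop
vertex -0.68 1.755 0.307
vertex -0.482 2.322 -0.341
vertex -1.151 2.496 0.209
endloop
endfacet
facet normal -0.521 0.452 0.724
outer loop
vertex -1.558 1.734 0.392
vertex -1.151 2.496 0.209
vertex -1.904 2.287 -0.203
endloop
endfacet
facet normal -0.513 -0.683 0.520
outer loop
vertex -1.141 1.089 -0.044
vertex -1.558 1.734 0.392
vertex -1.898 1.418 -0.359
endloop
endfacet
facet normal 0.362 -0.910 -0.200
outer loop
vertex -0.476 1.453 -0.497
vertex -1.141 1.089 -0.044
vertex -1.229 1.244 -0.909
endloop
endfacet
facet normal 0.894 0.085 -0.440
outer loop
vertex -0.482 2.322 -0.341
vertex -0.476 1.453 -0.497
vertex -0.822 2.006 -1.092
endloop
endfacet
facet normal 0.349 0.928 0.131
outer loop
vertex -1.151 2.496 0.209
vertex -0.482 2.322 -0.341
vertex -1.239 2.651 -0.656
endloop
endfacet
facet normal -0.544 -0.514 0.663
outer loop
vertex -1.823 1.345 2.199
vertex -1.898 3.025 3.441
vertex -3.643 1.995 1.211
endloop
endfacet
facet normal 0.036 -0.804 -0.594
outer loop
vertex -2.502 3.075 -0.181
vertex -1.823 1.345 2.199
vertex -3.643 1.995 1.211
endloop
endfacet
facet normal -0.543 -0.515 0.663
outer loop
vertex -3.643 1.995 1.211
vertex -1.898 3.025 3.441
vertex -3.718 3.674 2.453
endloop
endfacet
facet normal -0.839 0.299 -0.455
outer loop
vertex -3.718 3.674 2.453
vertex -2.502 3.075 -0.181
vertex -3.643 1.995 1.211
endloop
endfacet
facet normal 0.839 -0.299 0.455
outer loop
vertex -1.823 1.345 2.199
vertex -0.757 4.105 2.049
vertex -1.898 3.025 3.441
endloop
endfacet
facet normal 0.036 -0.803 -0.594
outer loop
vertex -0.682 2.426 0.807
vertex -1.823 1.345 2.199
vertex -2.502 3.075 -0.181
endloop
endfacet
facet normal 0.839 -0.299 0.455
outer loop
vertex -0.682 2.426 0.807
vertex -0.757 4.105 2.049
vertex -1.823 1.345 2.199
endloop
endfacet
facet normal -0.036 0.804 0.594
outer loop
vertex -1.898 3.025 3.441
vertex -0.757 4.105 2.049
vertex -3.718 3.674 2.453
endloop
endfacet
facet normal -0.839 0.299 -0.455
outer loop
vertex -2.577 4.755 1.061
vertex -2.502 3.075 -0.181
vertex -3.718 3.674 2.453
endloop
endfacet
facet normal -0.036 0.803 0.594
outer loop
vertex -3.718 3.674 2.453
vertex -0.757 4.105 2.049
vertex -2.577 4.755 1.061
endloop
endfacet
facet normal 0.544 0.515 -0.663
outer loop
vertex -2.577 4.755 1.061
vertex -0.682 2.426 0.807
vertex -2.502 3.075 -0.181
endloop
endfacet
facet normal 0.544 0.515 -0.663
outer loop
vertex -0.757 4.105 2.049
vertex -0.682 2.426 0.807
vertex -2.577 4.755 1.061
endloop
endfacet

endsolid


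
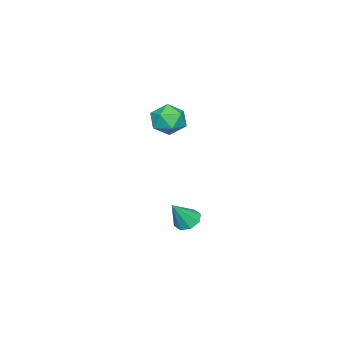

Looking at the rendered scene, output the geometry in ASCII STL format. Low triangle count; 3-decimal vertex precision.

solid 
facet normal -0.755 -0.194 0.626
outer loop
vertex -3.986 -1.006 3.614
vertex -3.84 -2.15 3.435
vertex -3.263 -1.617 4.297
endloop
endfacet
facet normal -0.420 0.408 0.810
outer loop
vertex -3.986 -1.006 3.614
vertex -3.263 -1.617 4.297
vertex -2.954 -0.555 3.922
endloop
endfacet
facet normal -0.450 0.856 0.255
outer loop
vertex -3.986 -1.006 3.614
vertex -2.954 -0.555 3.922
vertex -3.341 -0.433 2.828
endloop
endfacet
facet normal -0.803 0.530 -0.273
outer loop
vertex -3.986 -1.006 3.614
vertex -3.341 -0.433 2.828
vertex -3.889 -1.419 2.527
endloop
endfacet
facet normal -0.992 -0.120 -0.043
outer loop
vertex -3.986 -1.006 3.614
vertex -3.889 -1.419 2.527
vertex -3.84 -2.15 3.435
endloop
endfacet
facet normal 0.265 0.252 0.931
outer loop
vertex -2.954 -0.555 3.922
vertex -3.263 -1.617 4.297
vertex -2.171 -1.421 3.933
endloop
endfacet
facet normal -0.277 -0.723 0.633
outer loop
vertex -3.263 -1.617 4.297
vertex -3.84 -2.15 3.435
vertex -2.719 -2.407 3.632
endloop
endfacet
facet normal -0.660 -0.602 -0.449
outer loop
vertex -3.84 -2.15 3.435
vertex -3.889 -1.419 2.527
vertex -3.106 -2.285 2.538
endloop
endfacet
facet normal -0.354 0.447 -0.821
outer loop
vertex -3.889 -1.419 2.527
vertex -3.341 -0.433 2.828
vertex -2.797 -1.223 2.163
endloop
endfacet
facet normal 0.218 0.975 0.032
outer loop
vertex -3.341 -0.433 2.828
vertex -2.954 -0.555 3.922
vertex -2.22 -0.69 3.025
endloop
endfacet
facet normal 0.803 -0.530 0.273
outer loop
vertex -2.074 -1.834 2.846
vertex -2.171 -1.421 3.933
vertex -2.719 -2.407 3.632
endloop
endfacet
facet normal 0.450 -0.856 -0.255
outer loop
vertex -2.074 -1.834 2.846
vertex -2.719 -2.407 3.632
vertex -3.106 -2.285 2.538
endloop
endfacet
facet normal 0.420 -0.408 -0.810
outer loop
vertex -2.074 -1.834 2.846
vertex -3.106 -2.285 2.538
vertex -2.797 -1.223 2.163
endloop
endfacet
facet normal 0.755 0.194 -0.626
outer loop
vertex -2.074 -1.834 2.846
vertex -2.797 -1.223 2.163
vertex -2.22 -0.69 3.025
endloop
endfacet
facet normal 0.992 0.120 0.043
outer loop
vertex -2.074 -1.834 2.846
vertex -2.22 -0.69 3.025
vertex -2.171 -1.421 3.933
endloop
endfacet
facet normal 0.354 -0.447 0.821
outer loop
vertex -2.719 -2.407 3.632
vertex -2.171 -1.421 3.933
vertex -3.263 -1.617 4.297
endloop
endfacet
facet normal -0.218 -0.975 -0.032
outer loop
vertex -3.106 -2.285 2.538
vertex -2.719 -2.407 3.632
vertex -3.84 -2.15 3.435
endloop
endfacet
facet normal -0.265 -0.252 -0.931
outer loop
vertex -2.797 -1.223 2.163
vertex -3.106 -2.285 2.538
vertex -3.889 -1.419 2.527
endloop
endfacet
facet normal 0.277 0.723 -0.633
outer loop
vertex -2.22 -0.69 3.025
vertex -2.797 -1.223 2.163
vertex -3.341 -0.433 2.828
endloop
endfacet
facet normal 0.660 0.602 0.449
outer loop
vertex -2.171 -1.421 3.933
vertex -2.22 -0.69 3.025
vertex -2.954 -0.555 3.922
endloop
endfacet
facet normal -0.536 0.217 -0.816
outer loop
vertex -2.635 0.288 -4.86
vertex -3.241 -0.302 -4.619
vertex -3.116 0.556 -4.473
endloop
endfacet
facet normal 0.624 0.735 0.267
outer loop
vertex -2.635 0.288 -4.86
vertex -3.116 0.556 -4.473
vertex -2.219 -0.718 -3.061
endloop
endfacet
facet normal -0.536 0.217 -0.816
outer loop
vertex -3.116 0.556 -4.473
vertex -3.241 -0.302 -4.619
vertex -3.671 0.322 -4.171
endloop
endfacet
facet normal 0.039 0.754 0.656
outer loop
vertex -3.116 0.556 -4.473
vertex -3.671 0.322 -4.171
vertex -2.219 -0.718 -3.061
endloop
endfacet
facet normal -0.535 0.217 -0.816
outer loop
vertex -3.671 0.322 -4.171
vertex -3.241 -0.302 -4.619
vertex -3.974 -0.279 -4.132
endloop
endfacet
facet normal -0.448 0.281 0.849
outer loop
vertex -3.671 0.322 -4.171
vertex -3.974 -0.279 -4.132
vertex -2.219 -0.718 -3.061
endloop
endfacet
facet normal -0.535 0.218 -0.816
outer loop
vertex -3.974 -0.279 -4.132
vertex -3.241 -0.302 -4.619
vertex -3.848 -0.893 -4.379
endloop
endfacet
facet normal -0.548 -0.407 0.731
outer loop
vertex -3.974 -0.279 -4.132
vertex -3.848 -0.893 -4.379
vertex -2.219 -0.718 -3.061
endloop
endfacet
facet normal -0.535 0.218 -0.816
outer loop
vertex -3.848 -0.893 -4.379
vertex -3.241 -0.302 -4.619
vertex -3.367 -1.161 -4.766
endloop
endfacet
facet normal -0.204 -0.905 0.373
outer loop
vertex -3.848 -0.893 -4.379
vertex -3.367 -1.161 -4.766
vertex -2.219 -0.718 -3.061
endloop
endfacet
facet normal -0.535 0.218 -0.816
outer loop
vertex -3.367 -1.161 -4.766
vertex -3.241 -0.302 -4.619
vertex -2.812 -0.926 -5.067
endloop
endfacet
facet normal 0.382 -0.924 -0.017
outer loop
vertex -3.367 -1.161 -4.766
vertex -2.812 -0.926 -5.067
vertex -2.219 -0.718 -3.061
endloop
endfacet
facet normal -0.536 0.217 -0.816
outer loop
vertex -2.812 -0.926 -5.067
vertex -3.241 -0.302 -4.619
vertex -2.509 -0.326 -5.106
endloop
endfacet
facet normal 0.867 -0.452 -0.210
outer loop
vertex -2.812 -0.926 -5.067
vertex -2.509 -0.326 -5.106
vertex -2.219 -0.718 -3.061
endloop
endfacet
facet normal -0.536 0.217 -0.816
outer loop
vertex -2.509 -0.326 -5.106
vertex -3.241 -0.302 -4.619
vertex -2.635 0.288 -4.86
endloop
endfacet
facet normal 0.968 0.235 -0.092
outer loop
vertex -2.509 -0.326 -5.106
vertex -2.635 0.288 -4.86
vertex -2.219 -0.718 -3.061
endloop
endfacet

endsolid


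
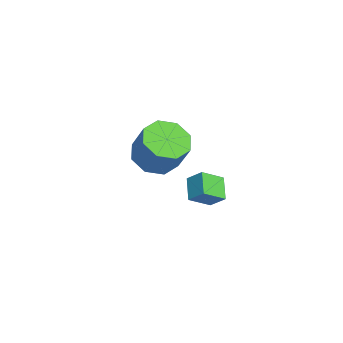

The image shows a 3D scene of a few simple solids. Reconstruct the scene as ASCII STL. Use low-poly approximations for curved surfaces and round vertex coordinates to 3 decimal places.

solid 
facet normal -0.321 -0.286 -0.903
outer loop
vertex -0.217 -0.381 0.803
vertex -1.172 -0.703 1.244
vertex -0.791 0.234 0.812
endloop
endfacet
facet normal 0.657 0.619 -0.430
outer loop
vertex -0.217 -0.381 0.803
vertex -0.791 0.234 0.812
vertex 0.307 0.085 2.274
endloop
endfacet
facet normal 0.656 0.620 -0.430
outer loop
vertex 0.307 0.085 2.274
vertex -0.791 0.234 0.812
vertex -0.268 0.7 2.284
endloop
endfacet
facet normal 0.321 0.286 0.903
outer loop
vertex 0.307 0.085 2.274
vertex -0.268 0.7 2.284
vertex -0.648 -0.237 2.716
endloop
endfacet
facet normal -0.322 -0.285 -0.903
outer loop
vertex -0.791 0.234 0.812
vertex -1.172 -0.703 1.244
vertex -1.588 0.301 1.075
endloop
endfacet
facet normal -0.017 0.955 -0.296
outer loop
vertex -0.791 0.234 0.812
vertex -1.588 0.301 1.075
vertex -0.268 0.7 2.284
endloop
endfacet
facet normal -0.017 0.955 -0.296
outer loop
vertex -0.268 0.7 2.284
vertex -1.588 0.301 1.075
vertex -1.065 0.767 2.546
endloop
endfacet
facet normal 0.321 0.286 0.903
outer loop
vertex -0.268 0.7 2.284
vertex -1.065 0.767 2.546
vertex -0.648 -0.237 2.716
endloop
endfacet
facet normal -0.321 -0.285 -0.903
outer loop
vertex -1.588 0.301 1.075
vertex -1.172 -0.703 1.244
vertex -2.142 -0.221 1.437
endloop
endfacet
facet normal -0.682 0.731 0.011
outer loop
vertex -1.588 0.301 1.075
vertex -2.142 -0.221 1.437
vertex -1.065 0.767 2.546
endloop
endfacet
facet normal -0.682 0.731 0.012
outer loop
vertex -1.065 0.767 2.546
vertex -2.142 -0.221 1.437
vertex -1.618 0.245 2.908
endloop
endfacet
facet normal 0.321 0.286 0.903
outer loop
vertex -1.065 0.767 2.546
vertex -1.618 0.245 2.908
vertex -0.648 -0.237 2.716
endloop
endfacet
facet normal -0.322 -0.286 -0.903
outer loop
vertex -2.142 -0.221 1.437
vertex -1.172 -0.703 1.244
vertex -2.127 -1.025 1.686
endloop
endfacet
facet normal -0.947 0.079 0.312
outer loop
vertex -2.142 -0.221 1.437
vertex -2.127 -1.025 1.686
vertex -1.618 0.245 2.908
endloop
endfacet
facet normal -0.947 0.079 0.312
outer loop
vertex -1.618 0.245 2.908
vertex -2.127 -1.025 1.686
vertex -1.603 -0.559 3.157
endloop
endfacet
facet normal 0.321 0.286 0.903
outer loop
vertex -1.618 0.245 2.908
vertex -1.603 -0.559 3.157
vertex -0.648 -0.237 2.716
endloop
endfacet
facet normal -0.321 -0.286 -0.903
outer loop
vertex -2.127 -1.025 1.686
vertex -1.172 -0.703 1.244
vertex -1.552 -1.64 1.676
endloop
endfacet
facet normal -0.656 -0.620 0.430
outer loop
vertex -2.127 -1.025 1.686
vertex -1.552 -1.64 1.676
vertex -1.603 -0.559 3.157
endloop
endfacet
facet normal -0.657 -0.620 0.430
outer loop
vertex -1.603 -0.559 3.157
vertex -1.552 -1.64 1.676
vertex -1.029 -1.174 3.148
endloop
endfacet
facet normal 0.321 0.286 0.903
outer loop
vertex -1.603 -0.559 3.157
vertex -1.029 -1.174 3.148
vertex -0.648 -0.237 2.716
endloop
endfacet
facet normal -0.321 -0.286 -0.903
outer loop
vertex -1.552 -1.64 1.676
vertex -1.172 -0.703 1.244
vertex -0.755 -1.707 1.414
endloop
endfacet
facet normal 0.017 -0.955 0.296
outer loop
vertex -1.552 -1.64 1.676
vertex -0.755 -1.707 1.414
vertex -1.029 -1.174 3.148
endloop
endfacet
facet normal 0.017 -0.955 0.296
outer loop
vertex -1.029 -1.174 3.148
vertex -0.755 -1.707 1.414
vertex -0.232 -1.241 2.885
endloop
endfacet
facet normal 0.322 0.285 0.903
outer loop
vertex -1.029 -1.174 3.148
vertex -0.232 -1.241 2.885
vertex -0.648 -0.237 2.716
endloop
endfacet
facet normal -0.321 -0.286 -0.903
outer loop
vertex -0.755 -1.707 1.414
vertex -1.172 -0.703 1.244
vertex -0.202 -1.185 1.052
endloop
endfacet
facet normal 0.683 -0.731 -0.011
outer loop
vertex -0.755 -1.707 1.414
vertex -0.202 -1.185 1.052
vertex -0.232 -1.241 2.885
endloop
endfacet
facet normal 0.682 -0.731 -0.011
outer loop
vertex -0.232 -1.241 2.885
vertex -0.202 -1.185 1.052
vertex 0.322 -0.719 2.523
endloop
endfacet
facet normal 0.321 0.285 0.903
outer loop
vertex -0.232 -1.241 2.885
vertex 0.322 -0.719 2.523
vertex -0.648 -0.237 2.716
endloop
endfacet
facet normal -0.321 -0.286 -0.903
outer loop
vertex -0.202 -1.185 1.052
vertex -1.172 -0.703 1.244
vertex -0.217 -0.381 0.803
endloop
endfacet
facet normal 0.947 -0.079 -0.312
outer loop
vertex -0.202 -1.185 1.052
vertex -0.217 -0.381 0.803
vertex 0.322 -0.719 2.523
endloop
endfacet
facet normal 0.947 -0.079 -0.312
outer loop
vertex 0.322 -0.719 2.523
vertex -0.217 -0.381 0.803
vertex 0.307 0.085 2.274
endloop
endfacet
facet normal 0.322 0.286 0.903
outer loop
vertex 0.322 -0.719 2.523
vertex 0.307 0.085 2.274
vertex -0.648 -0.237 2.716
endloop
endfacet
facet normal -0.911 0.011 0.412
outer loop
vertex 3.334 0.276 3.723
vertex 3.62 0.835 4.341
vertex 3.045 1.157 3.06
endloop
endfacet
facet normal -0.325 -0.634 -0.701
outer loop
vertex 4.02 1.145 2.619
vertex 3.334 0.276 3.723
vertex 3.045 1.157 3.06
endloop
endfacet
facet normal -0.911 0.012 0.412
outer loop
vertex 3.045 1.157 3.06
vertex 3.62 0.835 4.341
vertex 3.331 1.716 3.677
endloop
endfacet
facet normal -0.254 0.772 -0.582
outer loop
vertex 3.331 1.716 3.677
vertex 4.02 1.145 2.619
vertex 3.045 1.157 3.06
endloop
endfacet
facet normal 0.254 -0.773 0.582
outer loop
vertex 3.334 0.276 3.723
vertex 4.595 0.823 3.9
vertex 3.62 0.835 4.341
endloop
endfacet
facet normal -0.324 -0.635 -0.701
outer loop
vertex 4.309 0.264 3.283
vertex 3.334 0.276 3.723
vertex 4.02 1.145 2.619
endloop
endfacet
facet normal 0.253 -0.772 0.582
outer loop
vertex 4.309 0.264 3.283
vertex 4.595 0.823 3.9
vertex 3.334 0.276 3.723
endloop
endfacet
facet normal 0.325 0.635 0.701
outer loop
vertex 3.62 0.835 4.341
vertex 4.595 0.823 3.9
vertex 3.331 1.716 3.677
endloop
endfacet
facet normal -0.253 0.773 -0.582
outer loop
vertex 4.306 1.704 3.237
vertex 4.02 1.145 2.619
vertex 3.331 1.716 3.677
endloop
endfacet
facet normal 0.324 0.634 0.702
outer loop
vertex 3.331 1.716 3.677
vertex 4.595 0.823 3.9
vertex 4.306 1.704 3.237
endloop
endfacet
facet normal 0.911 -0.011 -0.412
outer loop
vertex 4.306 1.704 3.237
vertex 4.309 0.264 3.283
vertex 4.02 1.145 2.619
endloop
endfacet
facet normal 0.911 -0.011 -0.412
outer loop
vertex 4.595 0.823 3.9
vertex 4.309 0.264 3.283
vertex 4.306 1.704 3.237
endloop
endfacet

endsolid


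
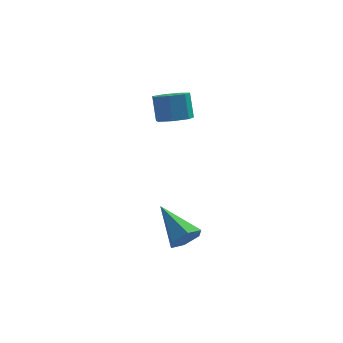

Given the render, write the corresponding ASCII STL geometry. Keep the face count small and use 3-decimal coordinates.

solid 
facet normal 0.524 -0.683 -0.509
outer loop
vertex 1.583 -1.166 -4.441
vertex 1.106 -1.652 -4.28
vertex 1.035 -1.272 -4.863
endloop
endfacet
facet normal 0.155 0.891 -0.426
outer loop
vertex 1.583 -1.166 -4.441
vertex 1.035 -1.272 -4.863
vertex 0.134 -0.388 -3.34
endloop
endfacet
facet normal 0.524 -0.683 -0.509
outer loop
vertex 1.035 -1.272 -4.863
vertex 1.106 -1.652 -4.28
vertex 0.558 -1.758 -4.702
endloop
endfacet
facet normal -0.648 0.427 -0.631
outer loop
vertex 1.035 -1.272 -4.863
vertex 0.558 -1.758 -4.702
vertex 0.134 -0.388 -3.34
endloop
endfacet
facet normal 0.524 -0.683 -0.509
outer loop
vertex 0.558 -1.758 -4.702
vertex 1.106 -1.652 -4.28
vertex 0.629 -2.138 -4.119
endloop
endfacet
facet normal -0.966 -0.253 -0.047
outer loop
vertex 0.558 -1.758 -4.702
vertex 0.629 -2.138 -4.119
vertex 0.134 -0.388 -3.34
endloop
endfacet
facet normal 0.525 -0.683 -0.508
outer loop
vertex 0.629 -2.138 -4.119
vertex 1.106 -1.652 -4.28
vertex 1.176 -2.032 -3.696
endloop
endfacet
facet normal -0.483 -0.466 0.741
outer loop
vertex 0.629 -2.138 -4.119
vertex 1.176 -2.032 -3.696
vertex 0.134 -0.388 -3.34
endloop
endfacet
facet normal 0.526 -0.683 -0.507
outer loop
vertex 1.176 -2.032 -3.696
vertex 1.106 -1.652 -4.28
vertex 1.653 -1.545 -3.857
endloop
endfacet
facet normal 0.321 -0.002 0.947
outer loop
vertex 1.176 -2.032 -3.696
vertex 1.653 -1.545 -3.857
vertex 0.134 -0.388 -3.34
endloop
endfacet
facet normal 0.525 -0.684 -0.507
outer loop
vertex 1.653 -1.545 -3.857
vertex 1.106 -1.652 -4.28
vertex 1.583 -1.166 -4.441
endloop
endfacet
facet normal 0.640 0.678 0.363
outer loop
vertex 1.653 -1.545 -3.857
vertex 1.583 -1.166 -4.441
vertex 0.134 -0.388 -3.34
endloop
endfacet
facet normal 0.130 -0.412 -0.902
outer loop
vertex 0.963 3.657 -0.879
vertex 0.598 3.043 -0.651
vertex 0.319 3.66 -0.973
endloop
endfacet
facet normal 0.064 0.911 -0.407
outer loop
vertex 0.963 3.657 -0.879
vertex 0.319 3.66 -0.973
vertex 0.808 4.151 0.203
endloop
endfacet
facet normal 0.065 0.911 -0.407
outer loop
vertex 0.808 4.151 0.203
vertex 0.319 3.66 -0.973
vertex 0.164 4.155 0.109
endloop
endfacet
facet normal -0.129 0.412 0.902
outer loop
vertex 0.808 4.151 0.203
vertex 0.164 4.155 0.109
vertex 0.442 3.537 0.431
endloop
endfacet
facet normal 0.130 -0.412 -0.902
outer loop
vertex 0.319 3.66 -0.973
vertex 0.598 3.043 -0.651
vertex -0.115 3.199 -0.825
endloop
endfacet
facet normal -0.733 0.572 -0.367
outer loop
vertex 0.319 3.66 -0.973
vertex -0.115 3.199 -0.825
vertex 0.164 4.155 0.109
endloop
endfacet
facet normal -0.733 0.573 -0.367
outer loop
vertex 0.164 4.155 0.109
vertex -0.115 3.199 -0.825
vertex -0.271 3.693 0.257
endloop
endfacet
facet normal -0.130 0.411 0.902
outer loop
vertex 0.164 4.155 0.109
vertex -0.271 3.693 0.257
vertex 0.442 3.537 0.431
endloop
endfacet
facet normal 0.130 -0.413 -0.902
outer loop
vertex -0.115 3.199 -0.825
vertex 0.598 3.043 -0.651
vertex -0.012 2.62 -0.545
endloop
endfacet
facet normal -0.979 -0.199 -0.050
outer loop
vertex -0.115 3.199 -0.825
vertex -0.012 2.62 -0.545
vertex -0.271 3.693 0.257
endloop
endfacet
facet normal -0.979 -0.199 -0.050
outer loop
vertex -0.271 3.693 0.257
vertex -0.012 2.62 -0.545
vertex -0.168 3.114 0.537
endloop
endfacet
facet normal -0.130 0.413 0.902
outer loop
vertex -0.271 3.693 0.257
vertex -0.168 3.114 0.537
vertex 0.442 3.537 0.431
endloop
endfacet
facet normal 0.128 -0.411 -0.902
outer loop
vertex -0.012 2.62 -0.545
vertex 0.598 3.043 -0.651
vertex 0.55 2.359 -0.346
endloop
endfacet
facet normal -0.488 -0.819 0.303
outer loop
vertex -0.012 2.62 -0.545
vertex 0.55 2.359 -0.346
vertex -0.168 3.114 0.537
endloop
endfacet
facet normal -0.487 -0.819 0.304
outer loop
vertex -0.168 3.114 0.537
vertex 0.55 2.359 -0.346
vertex 0.394 2.854 0.736
endloop
endfacet
facet normal -0.129 0.412 0.902
outer loop
vertex -0.168 3.114 0.537
vertex 0.394 2.854 0.736
vertex 0.442 3.537 0.431
endloop
endfacet
facet normal 0.130 -0.411 -0.902
outer loop
vertex 0.55 2.359 -0.346
vertex 0.598 3.043 -0.651
vertex 1.148 2.614 -0.376
endloop
endfacet
facet normal 0.372 -0.823 0.430
outer loop
vertex 0.55 2.359 -0.346
vertex 1.148 2.614 -0.376
vertex 0.394 2.854 0.736
endloop
endfacet
facet normal 0.371 -0.823 0.429
outer loop
vertex 0.394 2.854 0.736
vertex 1.148 2.614 -0.376
vertex 0.992 3.108 0.706
endloop
endfacet
facet normal -0.130 0.412 0.902
outer loop
vertex 0.394 2.854 0.736
vertex 0.992 3.108 0.706
vertex 0.442 3.537 0.431
endloop
endfacet
facet normal 0.130 -0.412 -0.902
outer loop
vertex 1.148 2.614 -0.376
vertex 0.598 3.043 -0.651
vertex 1.332 3.191 -0.613
endloop
endfacet
facet normal 0.950 -0.208 0.232
outer loop
vertex 1.148 2.614 -0.376
vertex 1.332 3.191 -0.613
vertex 0.992 3.108 0.706
endloop
endfacet
facet normal 0.950 -0.207 0.232
outer loop
vertex 0.992 3.108 0.706
vertex 1.332 3.191 -0.613
vertex 1.176 3.686 0.469
endloop
endfacet
facet normal -0.130 0.411 0.902
outer loop
vertex 0.992 3.108 0.706
vertex 1.176 3.686 0.469
vertex 0.442 3.537 0.431
endloop
endfacet
facet normal 0.130 -0.412 -0.902
outer loop
vertex 1.332 3.191 -0.613
vertex 0.598 3.043 -0.651
vertex 0.963 3.657 -0.879
endloop
endfacet
facet normal 0.814 0.564 -0.141
outer loop
vertex 1.332 3.191 -0.613
vertex 0.963 3.657 -0.879
vertex 1.176 3.686 0.469
endloop
endfacet
facet normal 0.814 0.564 -0.141
outer loop
vertex 1.176 3.686 0.469
vertex 0.963 3.657 -0.879
vertex 0.808 4.151 0.203
endloop
endfacet
facet normal -0.130 0.413 0.902
outer loop
vertex 1.176 3.686 0.469
vertex 0.808 4.151 0.203
vertex 0.442 3.537 0.431
endloop
endfacet

endsolid


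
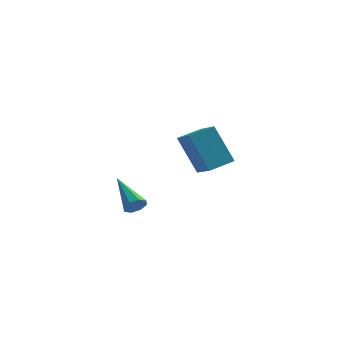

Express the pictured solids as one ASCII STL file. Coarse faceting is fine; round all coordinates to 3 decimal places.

solid 
facet normal 0.579 -0.637 -0.509
outer loop
vertex -1.901 -3.643 -3.626
vertex -2.116 -3.461 -4.098
vertex -1.686 -3.319 -3.787
endloop
endfacet
facet normal 0.470 0.122 0.874
outer loop
vertex -1.901 -3.643 -3.626
vertex -1.686 -3.319 -3.787
vertex -3.244 -2.219 -3.102
endloop
endfacet
facet normal 0.579 -0.637 -0.510
outer loop
vertex -1.686 -3.319 -3.787
vertex -2.116 -3.461 -4.098
vertex -1.723 -3.078 -4.13
endloop
endfacet
facet normal 0.639 0.660 0.395
outer loop
vertex -1.686 -3.319 -3.787
vertex -1.723 -3.078 -4.13
vertex -3.244 -2.219 -3.102
endloop
endfacet
facet normal 0.578 -0.636 -0.511
outer loop
vertex -1.723 -3.078 -4.13
vertex -2.116 -3.461 -4.098
vertex -1.991 -3.061 -4.454
endloop
endfacet
facet normal 0.349 0.906 -0.241
outer loop
vertex -1.723 -3.078 -4.13
vertex -1.991 -3.061 -4.454
vertex -3.244 -2.219 -3.102
endloop
endfacet
facet normal 0.578 -0.636 -0.511
outer loop
vertex -1.991 -3.061 -4.454
vertex -2.116 -3.461 -4.098
vertex -2.332 -3.278 -4.57
endloop
endfacet
facet normal -0.231 0.715 -0.659
outer loop
vertex -1.991 -3.061 -4.454
vertex -2.332 -3.278 -4.57
vertex -3.244 -2.219 -3.102
endloop
endfacet
facet normal 0.577 -0.637 -0.511
outer loop
vertex -2.332 -3.278 -4.57
vertex -2.116 -3.461 -4.098
vertex -2.547 -3.602 -4.409
endloop
endfacet
facet normal -0.762 0.199 -0.617
outer loop
vertex -2.332 -3.278 -4.57
vertex -2.547 -3.602 -4.409
vertex -3.244 -2.219 -3.102
endloop
endfacet
facet normal 0.577 -0.637 -0.511
outer loop
vertex -2.547 -3.602 -4.409
vertex -2.116 -3.461 -4.098
vertex -2.51 -3.844 -4.066
endloop
endfacet
facet normal -0.931 -0.338 -0.138
outer loop
vertex -2.547 -3.602 -4.409
vertex -2.51 -3.844 -4.066
vertex -3.244 -2.219 -3.102
endloop
endfacet
facet normal 0.578 -0.637 -0.510
outer loop
vertex -2.51 -3.844 -4.066
vertex -2.116 -3.461 -4.098
vertex -2.242 -3.86 -3.742
endloop
endfacet
facet normal -0.639 -0.585 0.500
outer loop
vertex -2.51 -3.844 -4.066
vertex -2.242 -3.86 -3.742
vertex -3.244 -2.219 -3.102
endloop
endfacet
facet normal 0.579 -0.637 -0.509
outer loop
vertex -2.242 -3.86 -3.742
vertex -2.116 -3.461 -4.098
vertex -1.901 -3.643 -3.626
endloop
endfacet
facet normal -0.061 -0.395 0.917
outer loop
vertex -2.242 -3.86 -3.742
vertex -1.901 -3.643 -3.626
vertex -3.244 -2.219 -3.102
endloop
endfacet
facet normal -0.690 -0.680 -0.247
outer loop
vertex -1.006 1.394 -1.767
vertex -1.797 2.413 -2.36
vertex -0.014 1.07 -3.646
endloop
endfacet
facet normal 0.557 -0.718 0.418
outer loop
vertex 0.897 1.967 -3.32
vertex -1.006 1.394 -1.767
vertex -0.014 1.07 -3.646
endloop
endfacet
facet normal -0.690 -0.680 -0.247
outer loop
vertex -0.014 1.07 -3.646
vertex -1.797 2.413 -2.36
vertex -0.805 2.089 -4.24
endloop
endfacet
facet normal 0.462 -0.151 -0.874
outer loop
vertex -0.805 2.089 -4.24
vertex 0.897 1.967 -3.32
vertex -0.014 1.07 -3.646
endloop
endfacet
facet normal -0.461 0.151 0.874
outer loop
vertex -1.006 1.394 -1.767
vertex -0.886 3.31 -2.034
vertex -1.797 2.413 -2.36
endloop
endfacet
facet normal 0.557 -0.718 0.418
outer loop
vertex -0.095 2.291 -1.44
vertex -1.006 1.394 -1.767
vertex 0.897 1.967 -3.32
endloop
endfacet
facet normal -0.462 0.151 0.874
outer loop
vertex -0.095 2.291 -1.44
vertex -0.886 3.31 -2.034
vertex -1.006 1.394 -1.767
endloop
endfacet
facet normal -0.557 0.718 -0.418
outer loop
vertex -1.797 2.413 -2.36
vertex -0.886 3.31 -2.034
vertex -0.805 2.089 -4.24
endloop
endfacet
facet normal 0.462 -0.150 -0.874
outer loop
vertex 0.106 2.986 -3.913
vertex 0.897 1.967 -3.32
vertex -0.805 2.089 -4.24
endloop
endfacet
facet normal -0.557 0.718 -0.418
outer loop
vertex -0.805 2.089 -4.24
vertex -0.886 3.31 -2.034
vertex 0.106 2.986 -3.913
endloop
endfacet
facet normal 0.690 0.680 0.247
outer loop
vertex 0.106 2.986 -3.913
vertex -0.095 2.291 -1.44
vertex 0.897 1.967 -3.32
endloop
endfacet
facet normal 0.690 0.680 0.247
outer loop
vertex -0.886 3.31 -2.034
vertex -0.095 2.291 -1.44
vertex 0.106 2.986 -3.913
endloop
endfacet

endsolid


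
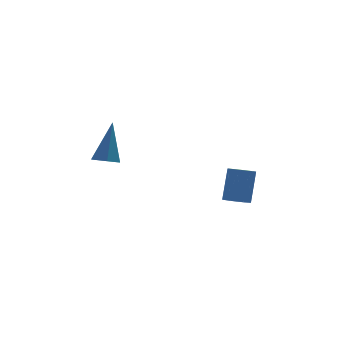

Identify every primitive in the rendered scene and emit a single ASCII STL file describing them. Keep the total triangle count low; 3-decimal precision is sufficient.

solid 
facet normal -0.308 -0.362 -0.880
outer loop
vertex -3.242 2.611 -1.822
vertex -3.64 3.032 -1.856
vertex -3.11 3.116 -2.076
endloop
endfacet
facet normal 0.972 -0.226 0.055
outer loop
vertex -3.242 2.611 -1.822
vertex -3.11 3.116 -2.076
vertex -3.08 3.688 -0.264
endloop
endfacet
facet normal -0.308 -0.362 -0.880
outer loop
vertex -3.11 3.116 -2.076
vertex -3.64 3.032 -1.856
vertex -3.507 3.537 -2.11
endloop
endfacet
facet normal 0.719 0.660 -0.220
outer loop
vertex -3.11 3.116 -2.076
vertex -3.507 3.537 -2.11
vertex -3.08 3.688 -0.264
endloop
endfacet
facet normal -0.308 -0.362 -0.880
outer loop
vertex -3.507 3.537 -2.11
vertex -3.64 3.032 -1.856
vertex -4.037 3.453 -1.89
endloop
endfacet
facet normal -0.173 0.984 -0.041
outer loop
vertex -3.507 3.537 -2.11
vertex -4.037 3.453 -1.89
vertex -3.08 3.688 -0.264
endloop
endfacet
facet normal -0.310 -0.363 -0.879
outer loop
vertex -4.037 3.453 -1.89
vertex -3.64 3.032 -1.856
vertex -4.17 2.949 -1.635
endloop
endfacet
facet normal -0.807 0.422 0.414
outer loop
vertex -4.037 3.453 -1.89
vertex -4.17 2.949 -1.635
vertex -3.08 3.688 -0.264
endloop
endfacet
facet normal -0.310 -0.362 -0.879
outer loop
vertex -4.17 2.949 -1.635
vertex -3.64 3.032 -1.856
vertex -3.772 2.528 -1.602
endloop
endfacet
facet normal -0.552 -0.467 0.691
outer loop
vertex -4.17 2.949 -1.635
vertex -3.772 2.528 -1.602
vertex -3.08 3.688 -0.264
endloop
endfacet
facet normal -0.308 -0.362 -0.880
outer loop
vertex -3.772 2.528 -1.602
vertex -3.64 3.032 -1.856
vertex -3.242 2.611 -1.822
endloop
endfacet
facet normal 0.336 -0.791 0.512
outer loop
vertex -3.772 2.528 -1.602
vertex -3.242 2.611 -1.822
vertex -3.08 3.688 -0.264
endloop
endfacet
facet normal -0.304 -0.342 -0.889
outer loop
vertex 1.554 1.846 -4.567
vertex 1.055 1.747 -4.358
vertex 1.241 2.205 -4.598
endloop
endfacet
facet normal 0.691 0.563 -0.453
outer loop
vertex 1.554 1.846 -4.567
vertex 1.241 2.205 -4.598
vertex 2.004 2.352 -3.251
endloop
endfacet
facet normal 0.693 0.560 -0.454
outer loop
vertex 2.004 2.352 -3.251
vertex 1.241 2.205 -4.598
vertex 1.692 2.712 -3.283
endloop
endfacet
facet normal 0.304 0.343 0.889
outer loop
vertex 2.004 2.352 -3.251
vertex 1.692 2.712 -3.283
vertex 1.505 2.253 -3.042
endloop
endfacet
facet normal -0.305 -0.342 -0.889
outer loop
vertex 1.241 2.205 -4.598
vertex 1.055 1.747 -4.358
vertex 0.788 2.219 -4.448
endloop
endfacet
facet normal -0.082 0.939 -0.334
outer loop
vertex 1.241 2.205 -4.598
vertex 0.788 2.219 -4.448
vertex 1.692 2.712 -3.283
endloop
endfacet
facet normal -0.082 0.939 -0.334
outer loop
vertex 1.692 2.712 -3.283
vertex 0.788 2.219 -4.448
vertex 1.239 2.726 -3.133
endloop
endfacet
facet normal 0.305 0.342 0.889
outer loop
vertex 1.692 2.712 -3.283
vertex 1.239 2.726 -3.133
vertex 1.505 2.253 -3.042
endloop
endfacet
facet normal -0.306 -0.342 -0.889
outer loop
vertex 0.788 2.219 -4.448
vertex 1.055 1.747 -4.358
vertex 0.536 1.878 -4.23
endloop
endfacet
facet normal -0.792 0.609 0.037
outer loop
vertex 0.788 2.219 -4.448
vertex 0.536 1.878 -4.23
vertex 1.239 2.726 -3.133
endloop
endfacet
facet normal -0.793 0.608 0.038
outer loop
vertex 1.239 2.726 -3.133
vertex 0.536 1.878 -4.23
vertex 0.987 2.384 -2.915
endloop
endfacet
facet normal 0.304 0.342 0.889
outer loop
vertex 1.239 2.726 -3.133
vertex 0.987 2.384 -2.915
vertex 1.505 2.253 -3.042
endloop
endfacet
facet normal -0.305 -0.341 -0.889
outer loop
vertex 0.536 1.878 -4.23
vertex 1.055 1.747 -4.358
vertex 0.674 1.437 -4.108
endloop
endfacet
facet normal -0.908 -0.179 0.380
outer loop
vertex 0.536 1.878 -4.23
vertex 0.674 1.437 -4.108
vertex 0.987 2.384 -2.915
endloop
endfacet
facet normal -0.907 -0.179 0.380
outer loop
vertex 0.987 2.384 -2.915
vertex 0.674 1.437 -4.108
vertex 1.125 1.944 -2.793
endloop
endfacet
facet normal 0.304 0.342 0.889
outer loop
vertex 0.987 2.384 -2.915
vertex 1.125 1.944 -2.793
vertex 1.505 2.253 -3.042
endloop
endfacet
facet normal -0.305 -0.342 -0.889
outer loop
vertex 0.674 1.437 -4.108
vertex 1.055 1.747 -4.358
vertex 1.099 1.23 -4.174
endloop
endfacet
facet normal -0.338 -0.833 0.437
outer loop
vertex 0.674 1.437 -4.108
vertex 1.099 1.23 -4.174
vertex 1.125 1.944 -2.793
endloop
endfacet
facet normal -0.338 -0.833 0.437
outer loop
vertex 1.125 1.944 -2.793
vertex 1.099 1.23 -4.174
vertex 1.55 1.737 -2.859
endloop
endfacet
facet normal 0.305 0.342 0.889
outer loop
vertex 1.125 1.944 -2.793
vertex 1.55 1.737 -2.859
vertex 1.505 2.253 -3.042
endloop
endfacet
facet normal -0.304 -0.342 -0.889
outer loop
vertex 1.099 1.23 -4.174
vertex 1.055 1.747 -4.358
vertex 1.491 1.412 -4.378
endloop
endfacet
facet normal 0.485 -0.859 0.165
outer loop
vertex 1.099 1.23 -4.174
vertex 1.491 1.412 -4.378
vertex 1.55 1.737 -2.859
endloop
endfacet
facet normal 0.484 -0.859 0.165
outer loop
vertex 1.55 1.737 -2.859
vertex 1.491 1.412 -4.378
vertex 1.941 1.918 -3.063
endloop
endfacet
facet normal 0.305 0.342 0.889
outer loop
vertex 1.55 1.737 -2.859
vertex 1.941 1.918 -3.063
vertex 1.505 2.253 -3.042
endloop
endfacet
facet normal -0.304 -0.343 -0.889
outer loop
vertex 1.491 1.412 -4.378
vertex 1.055 1.747 -4.358
vertex 1.554 1.846 -4.567
endloop
endfacet
facet normal 0.943 -0.238 -0.231
outer loop
vertex 1.491 1.412 -4.378
vertex 1.554 1.846 -4.567
vertex 1.941 1.918 -3.063
endloop
endfacet
facet normal 0.943 -0.237 -0.231
outer loop
vertex 1.941 1.918 -3.063
vertex 1.554 1.846 -4.567
vertex 2.004 2.352 -3.251
endloop
endfacet
facet normal 0.305 0.341 0.889
outer loop
vertex 1.941 1.918 -3.063
vertex 2.004 2.352 -3.251
vertex 1.505 2.253 -3.042
endloop
endfacet

endsolid


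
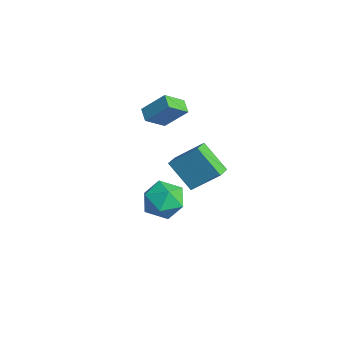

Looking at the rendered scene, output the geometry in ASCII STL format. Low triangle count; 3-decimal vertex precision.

solid 
facet normal -0.672 0.698 -0.248
outer loop
vertex -2.374 -0.453 -3.475
vertex -1.553 0.823 -2.111
vertex -1.105 0.26 -4.905
endloop
endfacet
facet normal -0.402 -0.625 -0.669
outer loop
vertex -0.467 -0.403 -4.669
vertex -2.374 -0.453 -3.475
vertex -1.105 0.26 -4.905
endloop
endfacet
facet normal -0.672 0.697 -0.248
outer loop
vertex -1.105 0.26 -4.905
vertex -1.553 0.823 -2.111
vertex -0.285 1.536 -3.541
endloop
endfacet
facet normal 0.622 0.349 -0.701
outer loop
vertex -0.285 1.536 -3.541
vertex -0.467 -0.403 -4.669
vertex -1.105 0.26 -4.905
endloop
endfacet
facet normal -0.622 -0.349 0.701
outer loop
vertex -2.374 -0.453 -3.475
vertex -0.915 0.16 -1.875
vertex -1.553 0.823 -2.111
endloop
endfacet
facet normal -0.402 -0.626 -0.669
outer loop
vertex -1.735 -1.116 -3.239
vertex -2.374 -0.453 -3.475
vertex -0.467 -0.403 -4.669
endloop
endfacet
facet normal -0.622 -0.350 0.701
outer loop
vertex -1.735 -1.116 -3.239
vertex -0.915 0.16 -1.875
vertex -2.374 -0.453 -3.475
endloop
endfacet
facet normal 0.402 0.625 0.669
outer loop
vertex -1.553 0.823 -2.111
vertex -0.915 0.16 -1.875
vertex -0.285 1.536 -3.541
endloop
endfacet
facet normal 0.622 0.350 -0.701
outer loop
vertex 0.354 0.873 -3.305
vertex -0.467 -0.403 -4.669
vertex -0.285 1.536 -3.541
endloop
endfacet
facet normal 0.402 0.626 0.669
outer loop
vertex -0.285 1.536 -3.541
vertex -0.915 0.16 -1.875
vertex 0.354 0.873 -3.305
endloop
endfacet
facet normal 0.672 -0.698 0.248
outer loop
vertex 0.354 0.873 -3.305
vertex -1.735 -1.116 -3.239
vertex -0.467 -0.403 -4.669
endloop
endfacet
facet normal 0.672 -0.698 0.249
outer loop
vertex -0.915 0.16 -1.875
vertex -1.735 -1.116 -3.239
vertex 0.354 0.873 -3.305
endloop
endfacet
facet normal -0.955 0.031 0.294
outer loop
vertex 2.483 -3.018 -1.462
vertex 2.462 -4.215 -1.406
vertex 2.779 -3.575 -0.443
endloop
endfacet
facet normal -0.604 0.612 0.510
outer loop
vertex 2.483 -3.018 -1.462
vertex 2.779 -3.575 -0.443
vertex 3.417 -2.633 -0.818
endloop
endfacet
facet normal -0.340 0.938 -0.067
outer loop
vertex 2.483 -3.018 -1.462
vertex 3.417 -2.633 -0.818
vertex 3.495 -2.69 -2.013
endloop
endfacet
facet normal -0.529 0.557 -0.640
outer loop
vertex 2.483 -3.018 -1.462
vertex 3.495 -2.69 -2.013
vertex 2.905 -3.668 -2.376
endloop
endfacet
facet normal -0.909 -0.004 -0.417
outer loop
vertex 2.483 -3.018 -1.462
vertex 2.905 -3.668 -2.376
vertex 2.462 -4.215 -1.406
endloop
endfacet
facet normal -0.055 0.401 0.914
outer loop
vertex 3.417 -2.633 -0.818
vertex 2.779 -3.575 -0.443
vertex 3.975 -3.592 -0.364
endloop
endfacet
facet normal -0.623 -0.541 0.565
outer loop
vertex 2.779 -3.575 -0.443
vertex 2.462 -4.215 -1.406
vertex 3.385 -4.57 -0.727
endloop
endfacet
facet normal -0.548 -0.596 -0.587
outer loop
vertex 2.462 -4.215 -1.406
vertex 2.905 -3.668 -2.376
vertex 3.463 -4.627 -1.922
endloop
endfacet
facet normal 0.067 0.311 -0.948
outer loop
vertex 2.905 -3.668 -2.376
vertex 3.495 -2.69 -2.013
vertex 4.101 -3.685 -2.297
endloop
endfacet
facet normal 0.372 0.928 -0.020
outer loop
vertex 3.495 -2.69 -2.013
vertex 3.417 -2.633 -0.818
vertex 4.418 -3.045 -1.334
endloop
endfacet
facet normal 0.529 -0.557 0.640
outer loop
vertex 4.397 -4.242 -1.278
vertex 3.975 -3.592 -0.364
vertex 3.385 -4.57 -0.727
endloop
endfacet
facet normal 0.340 -0.938 0.067
outer loop
vertex 4.397 -4.242 -1.278
vertex 3.385 -4.57 -0.727
vertex 3.463 -4.627 -1.922
endloop
endfacet
facet normal 0.604 -0.612 -0.510
outer loop
vertex 4.397 -4.242 -1.278
vertex 3.463 -4.627 -1.922
vertex 4.101 -3.685 -2.297
endloop
endfacet
facet normal 0.955 -0.031 -0.294
outer loop
vertex 4.397 -4.242 -1.278
vertex 4.101 -3.685 -2.297
vertex 4.418 -3.045 -1.334
endloop
endfacet
facet normal 0.909 0.004 0.417
outer loop
vertex 4.397 -4.242 -1.278
vertex 4.418 -3.045 -1.334
vertex 3.975 -3.592 -0.364
endloop
endfacet
facet normal -0.067 -0.311 0.948
outer loop
vertex 3.385 -4.57 -0.727
vertex 3.975 -3.592 -0.364
vertex 2.779 -3.575 -0.443
endloop
endfacet
facet normal -0.372 -0.928 0.020
outer loop
vertex 3.463 -4.627 -1.922
vertex 3.385 -4.57 -0.727
vertex 2.462 -4.215 -1.406
endloop
endfacet
facet normal 0.055 -0.401 -0.914
outer loop
vertex 4.101 -3.685 -2.297
vertex 3.463 -4.627 -1.922
vertex 2.905 -3.668 -2.376
endloop
endfacet
facet normal 0.623 0.541 -0.565
outer loop
vertex 4.418 -3.045 -1.334
vertex 4.101 -3.685 -2.297
vertex 3.495 -2.69 -2.013
endloop
endfacet
facet normal 0.548 0.596 0.587
outer loop
vertex 3.975 -3.592 -0.364
vertex 4.418 -3.045 -1.334
vertex 3.417 -2.633 -0.818
endloop
endfacet
facet normal -0.916 0.147 0.374
outer loop
vertex -3.12 -0.687 1.005
vertex -3.292 0.478 0.126
vertex -3.785 -1.711 -0.221
endloop
endfacet
facet normal 0.118 -0.793 0.598
outer loop
vertex -2.988 -1.838 -0.546
vertex -3.12 -0.687 1.005
vertex -3.785 -1.711 -0.221
endloop
endfacet
facet normal -0.916 0.147 0.374
outer loop
vertex -3.785 -1.711 -0.221
vertex -3.292 0.478 0.126
vertex -3.957 -0.545 -1.1
endloop
endfacet
facet normal -0.384 -0.591 -0.709
outer loop
vertex -3.957 -0.545 -1.1
vertex -2.988 -1.838 -0.546
vertex -3.785 -1.711 -0.221
endloop
endfacet
facet normal 0.383 0.592 0.709
outer loop
vertex -3.12 -0.687 1.005
vertex -2.495 0.351 -0.199
vertex -3.292 0.478 0.126
endloop
endfacet
facet normal 0.117 -0.793 0.598
outer loop
vertex -2.323 -0.815 0.68
vertex -3.12 -0.687 1.005
vertex -2.988 -1.838 -0.546
endloop
endfacet
facet normal 0.384 0.591 0.709
outer loop
vertex -2.323 -0.815 0.68
vertex -2.495 0.351 -0.199
vertex -3.12 -0.687 1.005
endloop
endfacet
facet normal -0.117 0.793 -0.598
outer loop
vertex -3.292 0.478 0.126
vertex -2.495 0.351 -0.199
vertex -3.957 -0.545 -1.1
endloop
endfacet
facet normal -0.384 -0.592 -0.709
outer loop
vertex -3.16 -0.673 -1.425
vertex -2.988 -1.838 -0.546
vertex -3.957 -0.545 -1.1
endloop
endfacet
facet normal -0.117 0.793 -0.599
outer loop
vertex -3.957 -0.545 -1.1
vertex -2.495 0.351 -0.199
vertex -3.16 -0.673 -1.425
endloop
endfacet
facet normal 0.916 -0.147 -0.374
outer loop
vertex -3.16 -0.673 -1.425
vertex -2.323 -0.815 0.68
vertex -2.988 -1.838 -0.546
endloop
endfacet
facet normal 0.916 -0.147 -0.374
outer loop
vertex -2.495 0.351 -0.199
vertex -2.323 -0.815 0.68
vertex -3.16 -0.673 -1.425
endloop
endfacet

endsolid
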